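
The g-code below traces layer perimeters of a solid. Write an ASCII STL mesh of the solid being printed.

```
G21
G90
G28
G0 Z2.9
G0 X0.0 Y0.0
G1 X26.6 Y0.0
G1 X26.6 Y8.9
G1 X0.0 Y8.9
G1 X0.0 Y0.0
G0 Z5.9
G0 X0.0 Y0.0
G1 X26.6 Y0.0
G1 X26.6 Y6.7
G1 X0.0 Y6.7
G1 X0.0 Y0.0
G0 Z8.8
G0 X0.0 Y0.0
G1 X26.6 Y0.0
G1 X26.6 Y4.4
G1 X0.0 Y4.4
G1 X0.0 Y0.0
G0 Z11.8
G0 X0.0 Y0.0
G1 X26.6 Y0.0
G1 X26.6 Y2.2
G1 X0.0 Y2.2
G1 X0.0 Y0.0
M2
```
solid part
  facet normal 0.0000 0.0000 -1.0000
    outer loop
      vertex 26.6 11.1 0.0
      vertex 26.6 0.0 0.0
      vertex 0.0 0.0 0.0
    endloop
  endfacet
  facet normal 0.0000 0.0000 -1.0000
    outer loop
      vertex 0.0 11.1 0.0
      vertex 26.6 11.1 0.0
      vertex 0.0 0.0 0.0
    endloop
  endfacet
  facet normal 0.0000 -1.0000 0.0000
    outer loop
      vertex 0.0 0.0 0.0
      vertex 26.6 0.0 0.0
      vertex 26.6 0.0 14.7
    endloop
  endfacet
  facet normal 0.0000 -1.0000 0.0000
    outer loop
      vertex 0.0 0.0 0.0
      vertex 26.6 0.0 14.7
      vertex 0.0 0.0 14.7
    endloop
  endfacet
  facet normal 0.0000 0.7980 0.6026
    outer loop
      vertex 0.0 0.0 14.7
      vertex 26.6 0.0 14.7
      vertex 26.6 11.1 0.0
    endloop
  endfacet
  facet normal 0.0000 0.7980 0.6026
    outer loop
      vertex 0.0 0.0 14.7
      vertex 26.6 11.1 0.0
      vertex 0.0 11.1 0.0
    endloop
  endfacet
  facet normal -1.0000 0.0000 0.0000
    outer loop
      vertex 0.0 0.0 14.7
      vertex 0.0 11.1 0.0
      vertex 0.0 0.0 0.0
    endloop
  endfacet
  facet normal 1.0000 0.0000 0.0000
    outer loop
      vertex 26.6 0.0 0.0
      vertex 26.6 11.1 0.0
      vertex 26.6 0.0 14.7
    endloop
  endfacet
endsolid part

The G0 Z moves step by Δz≈2.9 mm. The G1 loops shrink linearly with z, so the solid tapers from its base footprint up to z≈14.7. Closing with a flat bottom cap and the tapered top and triangulating gives 8 facets — a wedge (ramp): 26.6 × 11.1 mm base, rising to 14.7 mm along the y=0 edge and sloping linearly to z=0 at y=11.1.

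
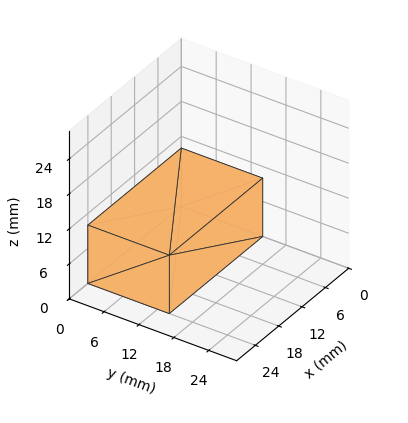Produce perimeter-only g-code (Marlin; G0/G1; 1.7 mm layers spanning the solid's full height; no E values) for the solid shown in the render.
Reading the render: the shape is a rectangular box, roughly 24 × 14 mm footprint and 10 mm tall (dimensions read to the nearest mm from the axis ticks). For the g-code, the solid's height is divided into equal slices at the stated Δz and each level perimeter traced with G1 moves after a G0 lift.

; perimeter-only toolpath
G21 ; units = mm
G90 ; absolute positioning
G28 ; home
; layer 1
G0 Z1.7
G0 X0.0 Y0.0
G1 X24.0 Y0.0
G1 X24.0 Y14.0
G1 X0.0 Y14.0
G1 X0.0 Y0.0
; layer 2
G0 Z3.3
G0 X0.0 Y0.0
G1 X24.0 Y0.0
G1 X24.0 Y14.0
G1 X0.0 Y14.0
G1 X0.0 Y0.0
; layer 3
G0 Z5.0
G0 X0.0 Y0.0
G1 X24.0 Y0.0
G1 X24.0 Y14.0
G1 X0.0 Y14.0
G1 X0.0 Y0.0
; layer 4
G0 Z6.7
G0 X0.0 Y0.0
G1 X24.0 Y0.0
G1 X24.0 Y14.0
G1 X0.0 Y14.0
G1 X0.0 Y0.0
; layer 5
G0 Z8.3
G0 X0.0 Y0.0
G1 X24.0 Y0.0
G1 X24.0 Y14.0
G1 X0.0 Y14.0
G1 X0.0 Y0.0
; layer 6
G0 Z10.0
G0 X0.0 Y0.0
G1 X24.0 Y0.0
G1 X24.0 Y14.0
G1 X0.0 Y14.0
G1 X0.0 Y0.0
M2 ; end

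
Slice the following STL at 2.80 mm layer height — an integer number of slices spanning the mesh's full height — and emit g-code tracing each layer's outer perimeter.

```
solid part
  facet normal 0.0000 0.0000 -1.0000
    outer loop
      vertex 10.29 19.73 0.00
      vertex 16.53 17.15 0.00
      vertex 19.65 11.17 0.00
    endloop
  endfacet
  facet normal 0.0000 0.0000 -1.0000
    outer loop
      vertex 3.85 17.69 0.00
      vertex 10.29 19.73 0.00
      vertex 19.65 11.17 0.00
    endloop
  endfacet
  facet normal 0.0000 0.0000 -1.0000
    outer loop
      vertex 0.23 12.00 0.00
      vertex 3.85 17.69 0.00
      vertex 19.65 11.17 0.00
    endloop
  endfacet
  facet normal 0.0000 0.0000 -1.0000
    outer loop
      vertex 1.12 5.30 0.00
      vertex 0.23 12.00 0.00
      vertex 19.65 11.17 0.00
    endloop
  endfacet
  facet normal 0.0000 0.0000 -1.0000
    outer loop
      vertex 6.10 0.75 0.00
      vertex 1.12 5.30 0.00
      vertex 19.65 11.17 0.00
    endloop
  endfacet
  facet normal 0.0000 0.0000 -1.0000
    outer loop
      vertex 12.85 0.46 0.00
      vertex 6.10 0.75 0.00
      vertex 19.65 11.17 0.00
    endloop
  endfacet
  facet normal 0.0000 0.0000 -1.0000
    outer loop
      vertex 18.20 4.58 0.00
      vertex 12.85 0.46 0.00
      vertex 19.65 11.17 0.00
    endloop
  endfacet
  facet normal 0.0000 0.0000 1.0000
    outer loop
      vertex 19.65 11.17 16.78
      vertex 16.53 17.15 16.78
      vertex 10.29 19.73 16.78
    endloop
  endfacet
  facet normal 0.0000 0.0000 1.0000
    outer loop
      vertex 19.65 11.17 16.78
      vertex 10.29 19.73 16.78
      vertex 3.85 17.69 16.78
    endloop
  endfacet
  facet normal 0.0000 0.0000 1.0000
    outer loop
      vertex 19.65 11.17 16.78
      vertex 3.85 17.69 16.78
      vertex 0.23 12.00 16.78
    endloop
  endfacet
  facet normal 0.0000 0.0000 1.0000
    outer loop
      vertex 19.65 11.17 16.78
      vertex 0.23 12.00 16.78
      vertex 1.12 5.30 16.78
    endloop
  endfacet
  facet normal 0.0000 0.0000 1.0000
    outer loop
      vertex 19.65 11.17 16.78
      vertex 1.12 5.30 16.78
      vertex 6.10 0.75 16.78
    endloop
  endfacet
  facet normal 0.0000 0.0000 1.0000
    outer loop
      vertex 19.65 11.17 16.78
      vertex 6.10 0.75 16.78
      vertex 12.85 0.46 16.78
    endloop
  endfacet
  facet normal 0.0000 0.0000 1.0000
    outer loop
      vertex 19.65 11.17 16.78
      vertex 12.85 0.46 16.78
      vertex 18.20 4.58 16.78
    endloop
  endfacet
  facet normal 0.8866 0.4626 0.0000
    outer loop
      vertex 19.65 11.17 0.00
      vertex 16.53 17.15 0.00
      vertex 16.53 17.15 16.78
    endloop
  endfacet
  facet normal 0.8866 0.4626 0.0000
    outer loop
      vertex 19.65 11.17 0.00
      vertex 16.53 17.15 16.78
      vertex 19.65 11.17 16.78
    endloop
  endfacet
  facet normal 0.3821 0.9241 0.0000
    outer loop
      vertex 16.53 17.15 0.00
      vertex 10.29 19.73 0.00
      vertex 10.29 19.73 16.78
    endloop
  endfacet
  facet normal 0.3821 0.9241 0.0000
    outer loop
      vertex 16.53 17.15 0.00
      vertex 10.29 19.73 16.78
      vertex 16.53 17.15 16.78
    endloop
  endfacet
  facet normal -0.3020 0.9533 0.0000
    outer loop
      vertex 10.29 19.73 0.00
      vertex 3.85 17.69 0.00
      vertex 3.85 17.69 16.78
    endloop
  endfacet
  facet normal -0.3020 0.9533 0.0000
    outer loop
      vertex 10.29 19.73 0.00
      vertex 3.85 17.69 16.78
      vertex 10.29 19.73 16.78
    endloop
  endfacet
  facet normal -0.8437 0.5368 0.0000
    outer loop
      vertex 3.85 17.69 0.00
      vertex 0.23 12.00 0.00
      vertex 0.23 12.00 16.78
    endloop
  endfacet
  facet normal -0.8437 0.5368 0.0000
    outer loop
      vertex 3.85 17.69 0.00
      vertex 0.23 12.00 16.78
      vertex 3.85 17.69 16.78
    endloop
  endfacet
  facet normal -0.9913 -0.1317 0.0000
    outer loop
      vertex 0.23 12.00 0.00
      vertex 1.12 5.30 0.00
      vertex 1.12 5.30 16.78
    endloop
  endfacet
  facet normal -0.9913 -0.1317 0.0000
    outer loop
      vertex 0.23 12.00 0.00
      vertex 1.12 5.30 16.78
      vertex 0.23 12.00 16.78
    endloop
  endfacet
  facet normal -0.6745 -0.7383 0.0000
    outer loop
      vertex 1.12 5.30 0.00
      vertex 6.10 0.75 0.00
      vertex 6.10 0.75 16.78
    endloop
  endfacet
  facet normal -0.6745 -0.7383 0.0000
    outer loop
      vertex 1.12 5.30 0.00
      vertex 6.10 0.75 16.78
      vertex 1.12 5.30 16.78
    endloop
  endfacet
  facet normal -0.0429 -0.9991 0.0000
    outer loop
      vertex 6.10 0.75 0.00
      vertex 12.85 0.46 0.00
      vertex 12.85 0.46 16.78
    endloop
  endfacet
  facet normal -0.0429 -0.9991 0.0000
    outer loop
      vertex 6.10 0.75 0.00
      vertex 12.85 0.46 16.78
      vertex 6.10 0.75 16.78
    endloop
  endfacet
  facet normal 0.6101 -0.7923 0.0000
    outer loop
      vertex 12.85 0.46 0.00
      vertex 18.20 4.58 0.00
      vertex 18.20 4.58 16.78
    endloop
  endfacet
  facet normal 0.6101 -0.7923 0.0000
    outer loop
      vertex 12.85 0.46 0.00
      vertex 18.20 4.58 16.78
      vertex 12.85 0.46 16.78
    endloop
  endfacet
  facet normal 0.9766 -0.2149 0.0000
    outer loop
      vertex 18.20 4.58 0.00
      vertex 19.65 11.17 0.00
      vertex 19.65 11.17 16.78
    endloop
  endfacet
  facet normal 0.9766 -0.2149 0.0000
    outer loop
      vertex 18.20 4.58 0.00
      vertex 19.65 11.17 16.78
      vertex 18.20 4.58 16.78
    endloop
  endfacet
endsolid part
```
; perimeter-only toolpath
G21 ; units = mm
G90 ; absolute positioning
G28 ; home
; layer 1
G0 Z2.80
G0 X19.65 Y11.17
G1 X16.53 Y17.15
G1 X10.29 Y19.73
G1 X3.85 Y17.69
G1 X0.23 Y12.00
G1 X1.12 Y5.30
G1 X6.10 Y0.75
G1 X12.85 Y0.46
G1 X18.20 Y4.58
G1 X19.65 Y11.17
; layer 2
G0 Z5.59
G0 X19.65 Y11.17
G1 X16.53 Y17.15
G1 X10.29 Y19.73
G1 X3.85 Y17.69
G1 X0.23 Y12.00
G1 X1.12 Y5.30
G1 X6.10 Y0.75
G1 X12.85 Y0.46
G1 X18.20 Y4.58
G1 X19.65 Y11.17
; layer 3
G0 Z8.39
G0 X19.65 Y11.17
G1 X16.53 Y17.15
G1 X10.29 Y19.73
G1 X3.85 Y17.69
G1 X0.23 Y12.00
G1 X1.12 Y5.30
G1 X6.10 Y0.75
G1 X12.85 Y0.46
G1 X18.20 Y4.58
G1 X19.65 Y11.17
; layer 4
G0 Z11.19
G0 X19.65 Y11.17
G1 X16.53 Y17.15
G1 X10.29 Y19.73
G1 X3.85 Y17.69
G1 X0.23 Y12.00
G1 X1.12 Y5.30
G1 X6.10 Y0.75
G1 X12.85 Y0.46
G1 X18.20 Y4.58
G1 X19.65 Y11.17
; layer 5
G0 Z13.98
G0 X19.65 Y11.17
G1 X16.53 Y17.15
G1 X10.29 Y19.73
G1 X3.85 Y17.69
G1 X0.23 Y12.00
G1 X1.12 Y5.30
G1 X6.10 Y0.75
G1 X12.85 Y0.46
G1 X18.20 Y4.58
G1 X19.65 Y11.17
; layer 6
G0 Z16.78
G0 X19.65 Y11.17
G1 X16.53 Y17.15
G1 X10.29 Y19.73
G1 X3.85 Y17.69
G1 X0.23 Y12.00
G1 X1.12 Y5.30
G1 X6.10 Y0.75
G1 X12.85 Y0.46
G1 X18.20 Y4.58
G1 X19.65 Y11.17
M2 ; end

The solid is a regular 9-sided prism (a cylinder approximated with 9 flat sides), circumscribed radius ≈ 9.87 mm, height ≈ 16.8 mm. Slicing at Δz = 2.80 mm — 6 equal slices spanning the solid's height, so layer i sits at z = i·h/6 — gives 6 non-empty perimeters. Each is a 9-segment closed polygon; G0 lifts to the layer z and rapids to the start vertex, then G1 traces the edges.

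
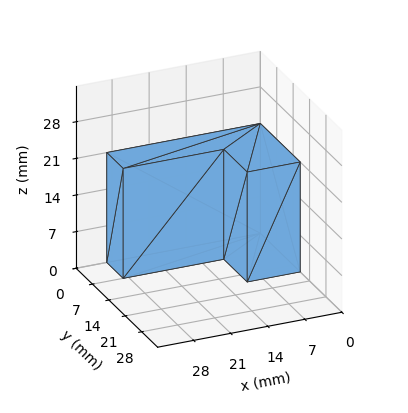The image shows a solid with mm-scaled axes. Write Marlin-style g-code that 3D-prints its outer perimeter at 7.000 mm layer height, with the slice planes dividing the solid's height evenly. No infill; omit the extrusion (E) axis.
Reading the render: the shape is an L-shaped prism: outer 29 × 17 mm, arm thicknesses ≈ 7 mm (horizontal) and 10 mm (vertical), extruded 21 mm in z (dimensions read to the nearest mm from the axis ticks). For the g-code, the solid's height is divided into equal slices at the stated Δz and each level perimeter traced with G1 moves after a G0 lift.

; perimeter-only toolpath
G21 ; units = mm
G90 ; absolute positioning
G28 ; home
; layer 1
G0 Z7.000
G0 X0.000 Y0.000
G1 X29.000 Y0.000
G1 X29.000 Y7.000
G1 X10.000 Y7.000
G1 X10.000 Y17.000
G1 X0.000 Y17.000
G1 X0.000 Y0.000
; layer 2
G0 Z14.000
G0 X0.000 Y0.000
G1 X29.000 Y0.000
G1 X29.000 Y7.000
G1 X10.000 Y7.000
G1 X10.000 Y17.000
G1 X0.000 Y17.000
G1 X0.000 Y0.000
; layer 3
G0 Z21.000
G0 X0.000 Y0.000
G1 X29.000 Y0.000
G1 X29.000 Y7.000
G1 X10.000 Y7.000
G1 X10.000 Y17.000
G1 X0.000 Y17.000
G1 X0.000 Y0.000
M2 ; end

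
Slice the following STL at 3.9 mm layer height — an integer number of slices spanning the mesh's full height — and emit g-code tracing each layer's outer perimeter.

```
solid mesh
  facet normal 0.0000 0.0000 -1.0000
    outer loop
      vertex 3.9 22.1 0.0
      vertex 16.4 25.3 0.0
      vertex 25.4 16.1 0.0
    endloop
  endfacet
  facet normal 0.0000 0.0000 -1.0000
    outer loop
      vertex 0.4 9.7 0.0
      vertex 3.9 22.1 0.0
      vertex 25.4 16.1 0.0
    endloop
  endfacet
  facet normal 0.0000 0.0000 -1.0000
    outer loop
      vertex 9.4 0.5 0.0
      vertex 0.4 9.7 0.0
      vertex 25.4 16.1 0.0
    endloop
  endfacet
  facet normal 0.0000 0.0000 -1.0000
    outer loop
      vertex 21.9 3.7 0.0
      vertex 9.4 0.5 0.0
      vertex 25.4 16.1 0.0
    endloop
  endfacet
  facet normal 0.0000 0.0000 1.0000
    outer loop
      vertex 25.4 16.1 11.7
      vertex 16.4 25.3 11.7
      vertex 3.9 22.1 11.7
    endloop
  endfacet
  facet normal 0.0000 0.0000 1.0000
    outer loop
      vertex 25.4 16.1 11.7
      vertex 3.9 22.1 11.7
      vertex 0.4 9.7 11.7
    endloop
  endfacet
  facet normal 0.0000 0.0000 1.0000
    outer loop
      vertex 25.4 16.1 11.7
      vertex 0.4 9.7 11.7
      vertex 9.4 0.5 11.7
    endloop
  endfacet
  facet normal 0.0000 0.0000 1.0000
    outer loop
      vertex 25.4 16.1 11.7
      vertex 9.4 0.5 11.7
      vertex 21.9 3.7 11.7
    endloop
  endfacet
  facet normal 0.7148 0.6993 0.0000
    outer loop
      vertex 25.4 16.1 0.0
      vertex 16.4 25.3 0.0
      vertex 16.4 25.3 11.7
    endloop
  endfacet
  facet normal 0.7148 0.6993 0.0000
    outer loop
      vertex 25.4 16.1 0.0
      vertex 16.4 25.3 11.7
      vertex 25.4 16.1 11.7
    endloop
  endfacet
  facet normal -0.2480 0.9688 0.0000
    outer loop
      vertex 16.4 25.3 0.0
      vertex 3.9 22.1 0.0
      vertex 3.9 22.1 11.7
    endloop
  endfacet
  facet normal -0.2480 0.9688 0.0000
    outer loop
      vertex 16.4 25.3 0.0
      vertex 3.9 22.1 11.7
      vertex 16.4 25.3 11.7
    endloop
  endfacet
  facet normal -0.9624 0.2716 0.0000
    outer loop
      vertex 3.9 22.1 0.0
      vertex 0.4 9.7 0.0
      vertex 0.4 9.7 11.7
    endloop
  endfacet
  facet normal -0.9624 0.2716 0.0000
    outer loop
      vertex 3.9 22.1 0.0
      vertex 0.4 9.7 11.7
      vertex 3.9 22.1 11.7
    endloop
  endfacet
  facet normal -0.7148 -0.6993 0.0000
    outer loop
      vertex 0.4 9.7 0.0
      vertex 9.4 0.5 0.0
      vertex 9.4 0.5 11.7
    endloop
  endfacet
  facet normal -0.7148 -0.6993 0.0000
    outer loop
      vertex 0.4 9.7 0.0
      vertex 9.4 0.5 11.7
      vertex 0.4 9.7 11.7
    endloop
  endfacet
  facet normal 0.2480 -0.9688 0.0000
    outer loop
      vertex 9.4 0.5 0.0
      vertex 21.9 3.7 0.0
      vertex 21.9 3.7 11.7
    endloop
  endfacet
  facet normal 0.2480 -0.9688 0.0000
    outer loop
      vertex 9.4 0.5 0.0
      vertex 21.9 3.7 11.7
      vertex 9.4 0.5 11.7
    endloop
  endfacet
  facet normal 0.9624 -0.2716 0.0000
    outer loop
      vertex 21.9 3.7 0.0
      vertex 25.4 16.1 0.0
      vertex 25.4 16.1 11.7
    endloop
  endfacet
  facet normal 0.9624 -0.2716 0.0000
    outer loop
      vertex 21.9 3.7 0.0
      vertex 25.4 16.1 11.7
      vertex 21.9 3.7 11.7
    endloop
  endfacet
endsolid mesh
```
; perimeter-only toolpath
G21 ; units = mm
G90 ; absolute positioning
G28 ; home
; layer 1
G0 Z3.9
G0 X25.4 Y16.1
G1 X16.4 Y25.3
G1 X3.9 Y22.1
G1 X0.4 Y9.7
G1 X9.4 Y0.5
G1 X21.9 Y3.7
G1 X25.4 Y16.1
; layer 2
G0 Z7.8
G0 X25.4 Y16.1
G1 X16.4 Y25.3
G1 X3.9 Y22.1
G1 X0.4 Y9.7
G1 X9.4 Y0.5
G1 X21.9 Y3.7
G1 X25.4 Y16.1
; layer 3
G0 Z11.7
G0 X25.4 Y16.1
G1 X16.4 Y25.3
G1 X3.9 Y22.1
G1 X0.4 Y9.7
G1 X9.4 Y0.5
G1 X21.9 Y3.7
G1 X25.4 Y16.1
M2 ; end

The solid is a regular 6-sided prism (a cylinder approximated with 6 flat sides), circumscribed radius ≈ 12.9 mm, height ≈ 11.7 mm. Slicing at Δz = 3.9 mm — 3 equal slices spanning the solid's height, so layer i sits at z = i·h/3 — gives 3 non-empty perimeters. Each is a 6-segment closed polygon; G0 lifts to the layer z and rapids to the start vertex, then G1 traces the edges.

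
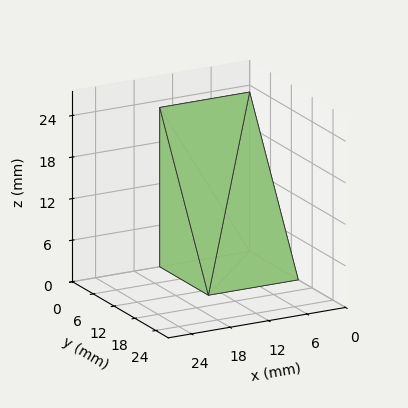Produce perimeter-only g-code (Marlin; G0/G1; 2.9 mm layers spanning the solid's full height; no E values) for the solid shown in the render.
Reading the render: the shape is a wedge (ramp): 14 × 14 mm base, rising to 23 mm along the y=0 edge and sloping linearly to z=0 at y=14 (dimensions read to the nearest mm from the axis ticks). For the g-code, the solid's height is divided into equal slices at the stated Δz and each level perimeter traced with G1 moves after a G0 lift.

; perimeter-only toolpath
G21 ; units = mm
G90 ; absolute positioning
G28 ; home
; layer 1
G0 Z2.9
G0 X0.0 Y0.0
G1 X14.0 Y0.0
G1 X14.0 Y12.2
G1 X0.0 Y12.2
G1 X0.0 Y0.0
; layer 2
G0 Z5.8
G0 X0.0 Y0.0
G1 X14.0 Y0.0
G1 X14.0 Y10.5
G1 X0.0 Y10.5
G1 X0.0 Y0.0
; layer 3
G0 Z8.6
G0 X0.0 Y0.0
G1 X14.0 Y0.0
G1 X14.0 Y8.8
G1 X0.0 Y8.8
G1 X0.0 Y0.0
; layer 4
G0 Z11.5
G0 X0.0 Y0.0
G1 X14.0 Y0.0
G1 X14.0 Y7.0
G1 X0.0 Y7.0
G1 X0.0 Y0.0
; layer 5
G0 Z14.4
G0 X0.0 Y0.0
G1 X14.0 Y0.0
G1 X14.0 Y5.2
G1 X0.0 Y5.2
G1 X0.0 Y0.0
; layer 6
G0 Z17.2
G0 X0.0 Y0.0
G1 X14.0 Y0.0
G1 X14.0 Y3.5
G1 X0.0 Y3.5
G1 X0.0 Y0.0
; layer 7
G0 Z20.1
G0 X0.0 Y0.0
G1 X14.0 Y0.0
G1 X14.0 Y1.8
G1 X0.0 Y1.8
G1 X0.0 Y0.0
M2 ; end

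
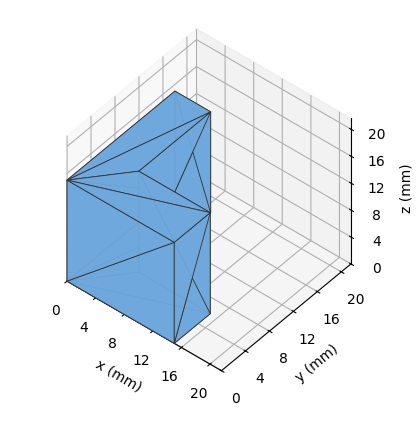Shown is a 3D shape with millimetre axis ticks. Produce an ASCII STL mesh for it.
Reading the render: the shape is an L-shaped prism: outer 15 × 18 mm, arm thicknesses ≈ 6 mm (horizontal) and 5 mm (vertical), extruded 15 mm in z (dimensions read to the nearest mm from the axis ticks). For the STL, each face is triangulated and given an outward normal.

solid part
  facet normal 0.0000 0.0000 -1.0000
    outer loop
      vertex 15.00 6.00 0.00
      vertex 15.00 0.00 0.00
      vertex 0.00 0.00 0.00
    endloop
  endfacet
  facet normal 0.0000 0.0000 -1.0000
    outer loop
      vertex 5.00 6.00 0.00
      vertex 15.00 6.00 0.00
      vertex 0.00 0.00 0.00
    endloop
  endfacet
  facet normal 0.0000 0.0000 -1.0000
    outer loop
      vertex 5.00 18.00 0.00
      vertex 5.00 6.00 0.00
      vertex 0.00 0.00 0.00
    endloop
  endfacet
  facet normal 0.0000 0.0000 -1.0000
    outer loop
      vertex 0.00 18.00 0.00
      vertex 5.00 18.00 0.00
      vertex 0.00 0.00 0.00
    endloop
  endfacet
  facet normal 0.0000 0.0000 1.0000
    outer loop
      vertex 0.00 0.00 15.00
      vertex 15.00 0.00 15.00
      vertex 15.00 6.00 15.00
    endloop
  endfacet
  facet normal 0.0000 0.0000 1.0000
    outer loop
      vertex 0.00 0.00 15.00
      vertex 15.00 6.00 15.00
      vertex 5.00 6.00 15.00
    endloop
  endfacet
  facet normal 0.0000 0.0000 1.0000
    outer loop
      vertex 0.00 0.00 15.00
      vertex 5.00 6.00 15.00
      vertex 5.00 18.00 15.00
    endloop
  endfacet
  facet normal 0.0000 0.0000 1.0000
    outer loop
      vertex 0.00 0.00 15.00
      vertex 5.00 18.00 15.00
      vertex 0.00 18.00 15.00
    endloop
  endfacet
  facet normal 0.0000 -1.0000 0.0000
    outer loop
      vertex 0.00 0.00 0.00
      vertex 15.00 0.00 0.00
      vertex 15.00 0.00 15.00
    endloop
  endfacet
  facet normal 0.0000 -1.0000 0.0000
    outer loop
      vertex 0.00 0.00 0.00
      vertex 15.00 0.00 15.00
      vertex 0.00 0.00 15.00
    endloop
  endfacet
  facet normal 1.0000 0.0000 0.0000
    outer loop
      vertex 15.00 0.00 0.00
      vertex 15.00 6.00 0.00
      vertex 15.00 6.00 15.00
    endloop
  endfacet
  facet normal 1.0000 0.0000 0.0000
    outer loop
      vertex 15.00 0.00 0.00
      vertex 15.00 6.00 15.00
      vertex 15.00 0.00 15.00
    endloop
  endfacet
  facet normal 0.0000 1.0000 0.0000
    outer loop
      vertex 15.00 6.00 0.00
      vertex 5.00 6.00 0.00
      vertex 5.00 6.00 15.00
    endloop
  endfacet
  facet normal 0.0000 1.0000 0.0000
    outer loop
      vertex 15.00 6.00 0.00
      vertex 5.00 6.00 15.00
      vertex 15.00 6.00 15.00
    endloop
  endfacet
  facet normal 1.0000 0.0000 0.0000
    outer loop
      vertex 5.00 6.00 0.00
      vertex 5.00 18.00 0.00
      vertex 5.00 18.00 15.00
    endloop
  endfacet
  facet normal 1.0000 0.0000 0.0000
    outer loop
      vertex 5.00 6.00 0.00
      vertex 5.00 18.00 15.00
      vertex 5.00 6.00 15.00
    endloop
  endfacet
  facet normal 0.0000 1.0000 0.0000
    outer loop
      vertex 5.00 18.00 0.00
      vertex 0.00 18.00 0.00
      vertex 0.00 18.00 15.00
    endloop
  endfacet
  facet normal 0.0000 1.0000 0.0000
    outer loop
      vertex 5.00 18.00 0.00
      vertex 0.00 18.00 15.00
      vertex 5.00 18.00 15.00
    endloop
  endfacet
  facet normal -1.0000 0.0000 0.0000
    outer loop
      vertex 0.00 18.00 0.00
      vertex 0.00 0.00 0.00
      vertex 0.00 0.00 15.00
    endloop
  endfacet
  facet normal -1.0000 0.0000 0.0000
    outer loop
      vertex 0.00 18.00 0.00
      vertex 0.00 0.00 15.00
      vertex 0.00 18.00 15.00
    endloop
  endfacet
endsolid part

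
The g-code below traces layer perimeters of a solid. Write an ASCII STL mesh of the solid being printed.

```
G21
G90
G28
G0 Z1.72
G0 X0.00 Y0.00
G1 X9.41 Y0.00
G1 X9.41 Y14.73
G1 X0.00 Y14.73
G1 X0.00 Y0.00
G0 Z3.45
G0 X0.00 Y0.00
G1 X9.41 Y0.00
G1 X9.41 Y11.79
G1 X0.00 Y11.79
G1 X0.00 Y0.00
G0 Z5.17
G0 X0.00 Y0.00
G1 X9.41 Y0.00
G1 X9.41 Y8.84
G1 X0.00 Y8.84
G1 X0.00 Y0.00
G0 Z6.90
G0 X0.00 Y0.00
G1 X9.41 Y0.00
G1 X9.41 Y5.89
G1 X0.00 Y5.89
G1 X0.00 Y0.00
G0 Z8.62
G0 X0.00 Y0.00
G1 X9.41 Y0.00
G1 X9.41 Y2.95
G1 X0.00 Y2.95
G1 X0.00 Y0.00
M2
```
solid part
  facet normal 0.0000 0.0000 -1.0000
    outer loop
      vertex 9.41 17.68 0.00
      vertex 9.41 0.00 0.00
      vertex 0.00 0.00 0.00
    endloop
  endfacet
  facet normal 0.0000 0.0000 -1.0000
    outer loop
      vertex 0.00 17.68 0.00
      vertex 9.41 17.68 0.00
      vertex 0.00 0.00 0.00
    endloop
  endfacet
  facet normal 0.0000 -1.0000 0.0000
    outer loop
      vertex 0.00 0.00 0.00
      vertex 9.41 0.00 0.00
      vertex 9.41 0.00 10.35
    endloop
  endfacet
  facet normal 0.0000 -1.0000 0.0000
    outer loop
      vertex 0.00 0.00 0.00
      vertex 9.41 0.00 10.35
      vertex 0.00 0.00 10.35
    endloop
  endfacet
  facet normal 0.0000 0.5052 0.8630
    outer loop
      vertex 0.00 0.00 10.35
      vertex 9.41 0.00 10.35
      vertex 9.41 17.68 0.00
    endloop
  endfacet
  facet normal 0.0000 0.5052 0.8630
    outer loop
      vertex 0.00 0.00 10.35
      vertex 9.41 17.68 0.00
      vertex 0.00 17.68 0.00
    endloop
  endfacet
  facet normal -1.0000 0.0000 0.0000
    outer loop
      vertex 0.00 0.00 10.35
      vertex 0.00 17.68 0.00
      vertex 0.00 0.00 0.00
    endloop
  endfacet
  facet normal 1.0000 0.0000 0.0000
    outer loop
      vertex 9.41 0.00 0.00
      vertex 9.41 17.68 0.00
      vertex 9.41 0.00 10.35
    endloop
  endfacet
endsolid part

The G0 Z moves step by Δz≈1.72 mm. The G1 loops shrink linearly with z, so the solid tapers from its base footprint up to z≈10.3. Closing with a flat bottom cap and the tapered top and triangulating gives 8 facets — a wedge (ramp): 9.41 × 17.7 mm base, rising to 10.3 mm along the y=0 edge and sloping linearly to z=0 at y=17.7.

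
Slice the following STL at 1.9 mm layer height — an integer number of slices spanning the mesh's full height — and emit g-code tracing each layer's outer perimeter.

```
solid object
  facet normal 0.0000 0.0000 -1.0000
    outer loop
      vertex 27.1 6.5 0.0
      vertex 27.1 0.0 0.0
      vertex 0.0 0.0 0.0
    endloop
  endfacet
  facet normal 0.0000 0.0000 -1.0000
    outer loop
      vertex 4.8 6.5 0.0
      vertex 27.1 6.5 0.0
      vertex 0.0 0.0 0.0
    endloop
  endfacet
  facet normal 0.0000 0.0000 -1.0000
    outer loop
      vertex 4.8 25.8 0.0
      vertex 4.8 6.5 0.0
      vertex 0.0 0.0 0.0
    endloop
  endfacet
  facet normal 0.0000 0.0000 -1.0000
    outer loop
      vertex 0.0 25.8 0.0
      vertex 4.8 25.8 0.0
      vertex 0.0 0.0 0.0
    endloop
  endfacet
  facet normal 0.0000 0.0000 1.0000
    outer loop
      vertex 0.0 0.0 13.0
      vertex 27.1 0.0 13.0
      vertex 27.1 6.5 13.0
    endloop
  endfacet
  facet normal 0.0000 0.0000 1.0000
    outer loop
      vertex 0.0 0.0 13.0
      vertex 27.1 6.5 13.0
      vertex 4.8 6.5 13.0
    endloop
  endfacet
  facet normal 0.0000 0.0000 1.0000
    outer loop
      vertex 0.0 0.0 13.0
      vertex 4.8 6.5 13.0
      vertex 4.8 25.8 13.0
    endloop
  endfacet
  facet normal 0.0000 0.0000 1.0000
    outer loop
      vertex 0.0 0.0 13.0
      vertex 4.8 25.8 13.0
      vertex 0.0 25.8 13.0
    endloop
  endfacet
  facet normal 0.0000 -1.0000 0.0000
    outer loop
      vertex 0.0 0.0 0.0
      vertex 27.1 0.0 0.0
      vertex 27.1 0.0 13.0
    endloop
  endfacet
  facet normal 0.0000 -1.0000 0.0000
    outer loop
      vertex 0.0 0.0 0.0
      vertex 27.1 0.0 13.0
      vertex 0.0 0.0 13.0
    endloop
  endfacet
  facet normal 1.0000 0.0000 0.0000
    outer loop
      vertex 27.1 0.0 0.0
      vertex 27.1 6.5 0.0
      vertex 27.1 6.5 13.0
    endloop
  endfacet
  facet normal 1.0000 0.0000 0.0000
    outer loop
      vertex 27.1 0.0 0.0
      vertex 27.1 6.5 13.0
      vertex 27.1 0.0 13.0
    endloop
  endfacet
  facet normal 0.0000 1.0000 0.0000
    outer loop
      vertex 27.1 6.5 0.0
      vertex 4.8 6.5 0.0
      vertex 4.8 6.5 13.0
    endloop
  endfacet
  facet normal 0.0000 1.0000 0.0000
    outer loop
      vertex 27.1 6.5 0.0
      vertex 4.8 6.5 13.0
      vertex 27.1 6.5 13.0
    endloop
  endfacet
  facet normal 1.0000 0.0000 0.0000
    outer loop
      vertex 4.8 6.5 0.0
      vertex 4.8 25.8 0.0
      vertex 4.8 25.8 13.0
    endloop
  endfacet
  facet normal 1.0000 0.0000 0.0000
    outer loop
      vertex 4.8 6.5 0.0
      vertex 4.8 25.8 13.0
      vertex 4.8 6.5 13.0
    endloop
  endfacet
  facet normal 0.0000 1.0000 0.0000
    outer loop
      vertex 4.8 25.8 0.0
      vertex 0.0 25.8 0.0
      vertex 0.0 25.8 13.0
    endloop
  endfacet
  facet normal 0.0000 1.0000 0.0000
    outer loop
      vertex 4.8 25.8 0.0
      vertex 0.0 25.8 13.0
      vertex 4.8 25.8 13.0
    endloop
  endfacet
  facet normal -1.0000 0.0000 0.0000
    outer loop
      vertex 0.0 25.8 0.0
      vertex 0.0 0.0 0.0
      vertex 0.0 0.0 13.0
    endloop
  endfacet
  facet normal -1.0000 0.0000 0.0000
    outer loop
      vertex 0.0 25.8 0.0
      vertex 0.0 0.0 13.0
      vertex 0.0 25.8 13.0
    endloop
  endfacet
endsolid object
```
; perimeter-only toolpath
G21 ; units = mm
G90 ; absolute positioning
G28 ; home
; layer 1
G0 Z1.9
G0 X0.0 Y0.0
G1 X27.1 Y0.0
G1 X27.1 Y6.5
G1 X4.8 Y6.5
G1 X4.8 Y25.8
G1 X0.0 Y25.8
G1 X0.0 Y0.0
; layer 2
G0 Z3.7
G0 X0.0 Y0.0
G1 X27.1 Y0.0
G1 X27.1 Y6.5
G1 X4.8 Y6.5
G1 X4.8 Y25.8
G1 X0.0 Y25.8
G1 X0.0 Y0.0
; layer 3
G0 Z5.6
G0 X0.0 Y0.0
G1 X27.1 Y0.0
G1 X27.1 Y6.5
G1 X4.8 Y6.5
G1 X4.8 Y25.8
G1 X0.0 Y25.8
G1 X0.0 Y0.0
; layer 4
G0 Z7.4
G0 X0.0 Y0.0
G1 X27.1 Y0.0
G1 X27.1 Y6.5
G1 X4.8 Y6.5
G1 X4.8 Y25.8
G1 X0.0 Y25.8
G1 X0.0 Y0.0
; layer 5
G0 Z9.3
G0 X0.0 Y0.0
G1 X27.1 Y0.0
G1 X27.1 Y6.5
G1 X4.8 Y6.5
G1 X4.8 Y25.8
G1 X0.0 Y25.8
G1 X0.0 Y0.0
; layer 6
G0 Z11.1
G0 X0.0 Y0.0
G1 X27.1 Y0.0
G1 X27.1 Y6.5
G1 X4.8 Y6.5
G1 X4.8 Y25.8
G1 X0.0 Y25.8
G1 X0.0 Y0.0
; layer 7
G0 Z13.0
G0 X0.0 Y0.0
G1 X27.1 Y0.0
G1 X27.1 Y6.5
G1 X4.8 Y6.5
G1 X4.8 Y25.8
G1 X0.0 Y25.8
G1 X0.0 Y0.0
M2 ; end

The solid is an L-shaped prism: outer 27.1 × 25.8 mm, arm thicknesses ≈ 6.5 mm (horizontal) and 4.8 mm (vertical), extruded 13 mm in z. Slicing at Δz = 1.9 mm — 7 equal slices spanning the solid's height, so layer i sits at z = i·h/7 — gives 7 non-empty perimeters. Each is a 6-segment closed polygon; G0 lifts to the layer z and rapids to the start vertex, then G1 traces the edges.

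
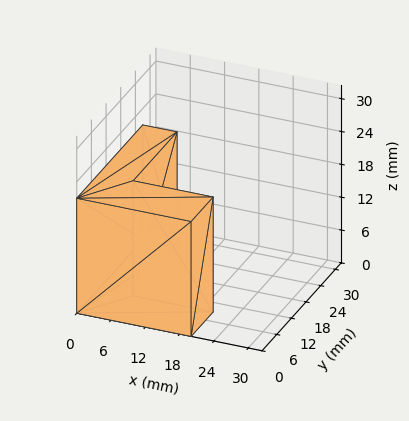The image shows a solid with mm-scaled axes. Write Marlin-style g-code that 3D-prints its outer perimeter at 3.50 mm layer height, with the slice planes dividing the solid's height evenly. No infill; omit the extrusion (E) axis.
Reading the render: the shape is an L-shaped prism: outer 20 × 27 mm, arm thicknesses ≈ 9 mm (horizontal) and 6 mm (vertical), extruded 21 mm in z (dimensions read to the nearest mm from the axis ticks). For the g-code, the solid's height is divided into equal slices at the stated Δz and each level perimeter traced with G1 moves after a G0 lift.

; perimeter-only toolpath
G21 ; units = mm
G90 ; absolute positioning
G28 ; home
; layer 1
G0 Z3.50
G0 X0.00 Y0.00
G1 X20.00 Y0.00
G1 X20.00 Y9.00
G1 X6.00 Y9.00
G1 X6.00 Y27.00
G1 X0.00 Y27.00
G1 X0.00 Y0.00
; layer 2
G0 Z7.00
G0 X0.00 Y0.00
G1 X20.00 Y0.00
G1 X20.00 Y9.00
G1 X6.00 Y9.00
G1 X6.00 Y27.00
G1 X0.00 Y27.00
G1 X0.00 Y0.00
; layer 3
G0 Z10.50
G0 X0.00 Y0.00
G1 X20.00 Y0.00
G1 X20.00 Y9.00
G1 X6.00 Y9.00
G1 X6.00 Y27.00
G1 X0.00 Y27.00
G1 X0.00 Y0.00
; layer 4
G0 Z14.00
G0 X0.00 Y0.00
G1 X20.00 Y0.00
G1 X20.00 Y9.00
G1 X6.00 Y9.00
G1 X6.00 Y27.00
G1 X0.00 Y27.00
G1 X0.00 Y0.00
; layer 5
G0 Z17.50
G0 X0.00 Y0.00
G1 X20.00 Y0.00
G1 X20.00 Y9.00
G1 X6.00 Y9.00
G1 X6.00 Y27.00
G1 X0.00 Y27.00
G1 X0.00 Y0.00
; layer 6
G0 Z21.00
G0 X0.00 Y0.00
G1 X20.00 Y0.00
G1 X20.00 Y9.00
G1 X6.00 Y9.00
G1 X6.00 Y27.00
G1 X0.00 Y27.00
G1 X0.00 Y0.00
M2 ; end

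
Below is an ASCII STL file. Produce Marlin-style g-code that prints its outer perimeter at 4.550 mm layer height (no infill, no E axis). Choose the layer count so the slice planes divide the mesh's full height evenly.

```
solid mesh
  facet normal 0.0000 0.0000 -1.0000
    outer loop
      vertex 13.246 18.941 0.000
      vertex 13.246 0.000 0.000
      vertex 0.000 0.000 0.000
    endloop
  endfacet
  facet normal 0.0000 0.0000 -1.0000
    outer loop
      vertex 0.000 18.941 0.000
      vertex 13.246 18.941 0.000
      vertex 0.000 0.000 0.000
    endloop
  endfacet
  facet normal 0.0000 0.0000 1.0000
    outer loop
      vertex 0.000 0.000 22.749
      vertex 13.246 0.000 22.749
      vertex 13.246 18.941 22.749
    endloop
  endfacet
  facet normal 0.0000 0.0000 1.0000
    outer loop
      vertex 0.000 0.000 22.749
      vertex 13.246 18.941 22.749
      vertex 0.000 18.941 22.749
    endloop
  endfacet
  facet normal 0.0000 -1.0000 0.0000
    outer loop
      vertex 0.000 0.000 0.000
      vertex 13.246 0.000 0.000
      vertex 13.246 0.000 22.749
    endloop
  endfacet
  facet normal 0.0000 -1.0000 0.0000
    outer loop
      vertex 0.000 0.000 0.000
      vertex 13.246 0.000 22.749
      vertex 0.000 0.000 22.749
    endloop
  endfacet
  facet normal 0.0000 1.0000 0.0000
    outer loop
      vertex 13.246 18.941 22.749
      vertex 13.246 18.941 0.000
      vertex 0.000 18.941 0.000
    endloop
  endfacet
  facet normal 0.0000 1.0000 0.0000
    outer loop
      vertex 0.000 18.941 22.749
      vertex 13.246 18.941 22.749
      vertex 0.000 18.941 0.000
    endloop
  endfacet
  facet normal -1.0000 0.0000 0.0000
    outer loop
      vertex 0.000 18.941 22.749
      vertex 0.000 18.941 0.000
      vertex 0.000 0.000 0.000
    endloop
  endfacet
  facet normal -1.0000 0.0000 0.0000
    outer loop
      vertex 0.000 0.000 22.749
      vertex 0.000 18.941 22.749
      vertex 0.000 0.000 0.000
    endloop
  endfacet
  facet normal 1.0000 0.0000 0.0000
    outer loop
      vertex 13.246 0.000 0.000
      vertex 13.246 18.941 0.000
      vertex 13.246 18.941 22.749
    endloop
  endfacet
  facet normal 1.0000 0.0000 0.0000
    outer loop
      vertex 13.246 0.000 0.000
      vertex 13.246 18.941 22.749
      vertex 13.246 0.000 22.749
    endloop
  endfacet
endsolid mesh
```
; perimeter-only toolpath
G21 ; units = mm
G90 ; absolute positioning
G28 ; home
; layer 1
G0 Z4.550
G0 X0.000 Y0.000
G1 X13.246 Y0.000
G1 X13.246 Y18.941
G1 X0.000 Y18.941
G1 X0.000 Y0.000
; layer 2
G0 Z9.100
G0 X0.000 Y0.000
G1 X13.246 Y0.000
G1 X13.246 Y18.941
G1 X0.000 Y18.941
G1 X0.000 Y0.000
; layer 3
G0 Z13.649
G0 X0.000 Y0.000
G1 X13.246 Y0.000
G1 X13.246 Y18.941
G1 X0.000 Y18.941
G1 X0.000 Y0.000
; layer 4
G0 Z18.199
G0 X0.000 Y0.000
G1 X13.246 Y0.000
G1 X13.246 Y18.941
G1 X0.000 Y18.941
G1 X0.000 Y0.000
; layer 5
G0 Z22.749
G0 X0.000 Y0.000
G1 X13.246 Y0.000
G1 X13.246 Y18.941
G1 X0.000 Y18.941
G1 X0.000 Y0.000
M2 ; end

The solid is a rectangular box, roughly 13.2 × 18.9 mm footprint and 22.7 mm tall. Slicing at Δz = 4.550 mm — 5 equal slices spanning the solid's height, so layer i sits at z = i·h/5 — gives 5 non-empty perimeters. Each is a 4-segment closed polygon; G0 lifts to the layer z and rapids to the start vertex, then G1 traces the edges.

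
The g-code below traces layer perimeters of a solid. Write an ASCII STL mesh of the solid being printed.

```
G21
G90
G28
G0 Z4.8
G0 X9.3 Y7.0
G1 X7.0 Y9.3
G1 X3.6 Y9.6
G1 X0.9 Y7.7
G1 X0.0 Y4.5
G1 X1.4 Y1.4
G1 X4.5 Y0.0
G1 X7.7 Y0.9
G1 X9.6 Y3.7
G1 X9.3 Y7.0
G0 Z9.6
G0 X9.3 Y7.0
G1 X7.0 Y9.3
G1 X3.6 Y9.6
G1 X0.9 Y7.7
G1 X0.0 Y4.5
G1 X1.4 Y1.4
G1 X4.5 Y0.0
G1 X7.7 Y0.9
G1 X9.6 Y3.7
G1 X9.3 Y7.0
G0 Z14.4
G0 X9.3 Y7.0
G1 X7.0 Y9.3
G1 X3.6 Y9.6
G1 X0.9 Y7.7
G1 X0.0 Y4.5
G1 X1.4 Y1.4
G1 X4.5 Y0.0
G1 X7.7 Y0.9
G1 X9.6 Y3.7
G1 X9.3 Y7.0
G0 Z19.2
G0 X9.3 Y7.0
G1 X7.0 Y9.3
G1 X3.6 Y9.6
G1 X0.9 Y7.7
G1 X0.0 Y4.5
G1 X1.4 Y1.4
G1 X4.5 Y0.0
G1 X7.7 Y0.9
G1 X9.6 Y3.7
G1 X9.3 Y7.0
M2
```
solid part
  facet normal 0.0000 0.0000 -1.0000
    outer loop
      vertex 3.6 9.6 0.0
      vertex 7.0 9.3 0.0
      vertex 9.3 7.0 0.0
    endloop
  endfacet
  facet normal 0.0000 0.0000 -1.0000
    outer loop
      vertex 0.9 7.7 0.0
      vertex 3.6 9.6 0.0
      vertex 9.3 7.0 0.0
    endloop
  endfacet
  facet normal 0.0000 0.0000 -1.0000
    outer loop
      vertex 0.0 4.5 0.0
      vertex 0.9 7.7 0.0
      vertex 9.3 7.0 0.0
    endloop
  endfacet
  facet normal 0.0000 0.0000 -1.0000
    outer loop
      vertex 1.4 1.4 0.0
      vertex 0.0 4.5 0.0
      vertex 9.3 7.0 0.0
    endloop
  endfacet
  facet normal 0.0000 0.0000 -1.0000
    outer loop
      vertex 4.5 0.0 0.0
      vertex 1.4 1.4 0.0
      vertex 9.3 7.0 0.0
    endloop
  endfacet
  facet normal 0.0000 0.0000 -1.0000
    outer loop
      vertex 7.7 0.9 0.0
      vertex 4.5 0.0 0.0
      vertex 9.3 7.0 0.0
    endloop
  endfacet
  facet normal 0.0000 0.0000 -1.0000
    outer loop
      vertex 9.6 3.7 0.0
      vertex 7.7 0.9 0.0
      vertex 9.3 7.0 0.0
    endloop
  endfacet
  facet normal 0.0000 0.0000 1.0000
    outer loop
      vertex 9.3 7.0 19.2
      vertex 7.0 9.3 19.2
      vertex 3.6 9.6 19.2
    endloop
  endfacet
  facet normal 0.0000 0.0000 1.0000
    outer loop
      vertex 9.3 7.0 19.2
      vertex 3.6 9.6 19.2
      vertex 0.9 7.7 19.2
    endloop
  endfacet
  facet normal 0.0000 0.0000 1.0000
    outer loop
      vertex 9.3 7.0 19.2
      vertex 0.9 7.7 19.2
      vertex 0.0 4.5 19.2
    endloop
  endfacet
  facet normal 0.0000 0.0000 1.0000
    outer loop
      vertex 9.3 7.0 19.2
      vertex 0.0 4.5 19.2
      vertex 1.4 1.4 19.2
    endloop
  endfacet
  facet normal 0.0000 0.0000 1.0000
    outer loop
      vertex 9.3 7.0 19.2
      vertex 1.4 1.4 19.2
      vertex 4.5 0.0 19.2
    endloop
  endfacet
  facet normal 0.0000 0.0000 1.0000
    outer loop
      vertex 9.3 7.0 19.2
      vertex 4.5 0.0 19.2
      vertex 7.7 0.9 19.2
    endloop
  endfacet
  facet normal 0.0000 0.0000 1.0000
    outer loop
      vertex 9.3 7.0 19.2
      vertex 7.7 0.9 19.2
      vertex 9.6 3.7 19.2
    endloop
  endfacet
  facet normal 0.7071 0.7071 0.0000
    outer loop
      vertex 9.3 7.0 0.0
      vertex 7.0 9.3 0.0
      vertex 7.0 9.3 19.2
    endloop
  endfacet
  facet normal 0.7071 0.7071 0.0000
    outer loop
      vertex 9.3 7.0 0.0
      vertex 7.0 9.3 19.2
      vertex 9.3 7.0 19.2
    endloop
  endfacet
  facet normal 0.0879 0.9961 0.0000
    outer loop
      vertex 7.0 9.3 0.0
      vertex 3.6 9.6 0.0
      vertex 3.6 9.6 19.2
    endloop
  endfacet
  facet normal 0.0879 0.9961 0.0000
    outer loop
      vertex 7.0 9.3 0.0
      vertex 3.6 9.6 19.2
      vertex 7.0 9.3 19.2
    endloop
  endfacet
  facet normal -0.5755 0.8178 0.0000
    outer loop
      vertex 3.6 9.6 0.0
      vertex 0.9 7.7 0.0
      vertex 0.9 7.7 19.2
    endloop
  endfacet
  facet normal -0.5755 0.8178 0.0000
    outer loop
      vertex 3.6 9.6 0.0
      vertex 0.9 7.7 19.2
      vertex 3.6 9.6 19.2
    endloop
  endfacet
  facet normal -0.9627 0.2707 0.0000
    outer loop
      vertex 0.9 7.7 0.0
      vertex 0.0 4.5 0.0
      vertex 0.0 4.5 19.2
    endloop
  endfacet
  facet normal -0.9627 0.2707 0.0000
    outer loop
      vertex 0.9 7.7 0.0
      vertex 0.0 4.5 19.2
      vertex 0.9 7.7 19.2
    endloop
  endfacet
  facet normal -0.9114 -0.4116 0.0000
    outer loop
      vertex 0.0 4.5 0.0
      vertex 1.4 1.4 0.0
      vertex 1.4 1.4 19.2
    endloop
  endfacet
  facet normal -0.9114 -0.4116 0.0000
    outer loop
      vertex 0.0 4.5 0.0
      vertex 1.4 1.4 19.2
      vertex 0.0 4.5 19.2
    endloop
  endfacet
  facet normal -0.4116 -0.9114 0.0000
    outer loop
      vertex 1.4 1.4 0.0
      vertex 4.5 0.0 0.0
      vertex 4.5 0.0 19.2
    endloop
  endfacet
  facet normal -0.4116 -0.9114 0.0000
    outer loop
      vertex 1.4 1.4 0.0
      vertex 4.5 0.0 19.2
      vertex 1.4 1.4 19.2
    endloop
  endfacet
  facet normal 0.2707 -0.9627 0.0000
    outer loop
      vertex 4.5 0.0 0.0
      vertex 7.7 0.9 0.0
      vertex 7.7 0.9 19.2
    endloop
  endfacet
  facet normal 0.2707 -0.9627 0.0000
    outer loop
      vertex 4.5 0.0 0.0
      vertex 7.7 0.9 19.2
      vertex 4.5 0.0 19.2
    endloop
  endfacet
  facet normal 0.8275 -0.5615 0.0000
    outer loop
      vertex 7.7 0.9 0.0
      vertex 9.6 3.7 0.0
      vertex 9.6 3.7 19.2
    endloop
  endfacet
  facet normal 0.8275 -0.5615 0.0000
    outer loop
      vertex 7.7 0.9 0.0
      vertex 9.6 3.7 19.2
      vertex 7.7 0.9 19.2
    endloop
  endfacet
  facet normal 0.9959 0.0905 0.0000
    outer loop
      vertex 9.6 3.7 0.0
      vertex 9.3 7.0 0.0
      vertex 9.3 7.0 19.2
    endloop
  endfacet
  facet normal 0.9959 0.0905 0.0000
    outer loop
      vertex 9.6 3.7 0.0
      vertex 9.3 7.0 19.2
      vertex 9.6 3.7 19.2
    endloop
  endfacet
endsolid part

The G0 Z moves step by Δz≈4.8 mm. Every layer's G1 loop is the same polygon, so the solid is a straight extrusion of it from z=0 to z≈19.2. Closing with flat bottom and top caps and triangulating gives 32 facets — a regular 9-sided prism (a cylinder approximated with 9 flat sides), circumscribed radius ≈ 4.9 mm, height ≈ 19.2 mm.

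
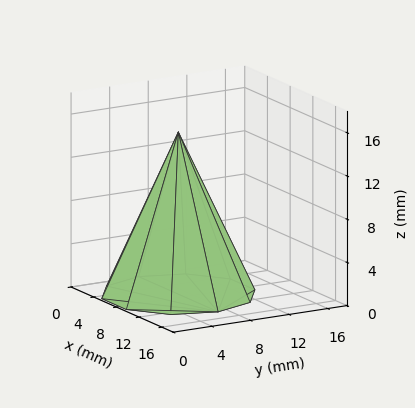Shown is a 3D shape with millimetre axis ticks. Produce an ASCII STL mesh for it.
Reading the render: the shape is a regular 10-sided pyramid, base circumscribed radius ≈ 7 mm, apex at z ≈ 15 mm (dimensions read to the nearest mm from the axis ticks). For the STL, each face is triangulated and given an outward normal.

solid part
  facet normal 0.0000 0.0000 -1.0000
    outer loop
      vertex 9.16 13.66 0.00
      vertex 12.66 11.11 0.00
      vertex 14.00 7.00 0.00
    endloop
  endfacet
  facet normal 0.0000 0.0000 -1.0000
    outer loop
      vertex 4.84 13.66 0.00
      vertex 9.16 13.66 0.00
      vertex 14.00 7.00 0.00
    endloop
  endfacet
  facet normal 0.0000 0.0000 -1.0000
    outer loop
      vertex 1.34 11.11 0.00
      vertex 4.84 13.66 0.00
      vertex 14.00 7.00 0.00
    endloop
  endfacet
  facet normal 0.0000 0.0000 -1.0000
    outer loop
      vertex 0.00 7.00 0.00
      vertex 1.34 11.11 0.00
      vertex 14.00 7.00 0.00
    endloop
  endfacet
  facet normal 0.0000 0.0000 -1.0000
    outer loop
      vertex 1.34 2.89 0.00
      vertex 0.00 7.00 0.00
      vertex 14.00 7.00 0.00
    endloop
  endfacet
  facet normal 0.0000 0.0000 -1.0000
    outer loop
      vertex 4.84 0.34 0.00
      vertex 1.34 2.89 0.00
      vertex 14.00 7.00 0.00
    endloop
  endfacet
  facet normal 0.0000 0.0000 -1.0000
    outer loop
      vertex 9.16 0.34 0.00
      vertex 4.84 0.34 0.00
      vertex 14.00 7.00 0.00
    endloop
  endfacet
  facet normal 0.0000 0.0000 -1.0000
    outer loop
      vertex 12.66 2.89 0.00
      vertex 9.16 0.34 0.00
      vertex 14.00 7.00 0.00
    endloop
  endfacet
  facet normal 0.8690 0.2833 0.4056
    outer loop
      vertex 14.00 7.00 0.00
      vertex 12.66 11.11 0.00
      vertex 7.00 7.00 15.00
    endloop
  endfacet
  facet normal 0.5383 0.7388 0.4055
    outer loop
      vertex 12.66 11.11 0.00
      vertex 9.16 13.66 0.00
      vertex 7.00 7.00 15.00
    endloop
  endfacet
  facet normal 0.0000 0.9140 0.4058
    outer loop
      vertex 9.16 13.66 0.00
      vertex 4.84 13.66 0.00
      vertex 7.00 7.00 15.00
    endloop
  endfacet
  facet normal -0.5383 0.7388 0.4055
    outer loop
      vertex 4.84 13.66 0.00
      vertex 1.34 11.11 0.00
      vertex 7.00 7.00 15.00
    endloop
  endfacet
  facet normal -0.8690 0.2833 0.4056
    outer loop
      vertex 1.34 11.11 0.00
      vertex 0.00 7.00 0.00
      vertex 7.00 7.00 15.00
    endloop
  endfacet
  facet normal -0.8690 -0.2833 0.4056
    outer loop
      vertex 0.00 7.00 0.00
      vertex 1.34 2.89 0.00
      vertex 7.00 7.00 15.00
    endloop
  endfacet
  facet normal -0.5383 -0.7388 0.4055
    outer loop
      vertex 1.34 2.89 0.00
      vertex 4.84 0.34 0.00
      vertex 7.00 7.00 15.00
    endloop
  endfacet
  facet normal 0.0000 -0.9140 0.4058
    outer loop
      vertex 4.84 0.34 0.00
      vertex 9.16 0.34 0.00
      vertex 7.00 7.00 15.00
    endloop
  endfacet
  facet normal 0.5383 -0.7388 0.4055
    outer loop
      vertex 9.16 0.34 0.00
      vertex 12.66 2.89 0.00
      vertex 7.00 7.00 15.00
    endloop
  endfacet
  facet normal 0.8690 -0.2833 0.4056
    outer loop
      vertex 12.66 2.89 0.00
      vertex 14.00 7.00 0.00
      vertex 7.00 7.00 15.00
    endloop
  endfacet
endsolid part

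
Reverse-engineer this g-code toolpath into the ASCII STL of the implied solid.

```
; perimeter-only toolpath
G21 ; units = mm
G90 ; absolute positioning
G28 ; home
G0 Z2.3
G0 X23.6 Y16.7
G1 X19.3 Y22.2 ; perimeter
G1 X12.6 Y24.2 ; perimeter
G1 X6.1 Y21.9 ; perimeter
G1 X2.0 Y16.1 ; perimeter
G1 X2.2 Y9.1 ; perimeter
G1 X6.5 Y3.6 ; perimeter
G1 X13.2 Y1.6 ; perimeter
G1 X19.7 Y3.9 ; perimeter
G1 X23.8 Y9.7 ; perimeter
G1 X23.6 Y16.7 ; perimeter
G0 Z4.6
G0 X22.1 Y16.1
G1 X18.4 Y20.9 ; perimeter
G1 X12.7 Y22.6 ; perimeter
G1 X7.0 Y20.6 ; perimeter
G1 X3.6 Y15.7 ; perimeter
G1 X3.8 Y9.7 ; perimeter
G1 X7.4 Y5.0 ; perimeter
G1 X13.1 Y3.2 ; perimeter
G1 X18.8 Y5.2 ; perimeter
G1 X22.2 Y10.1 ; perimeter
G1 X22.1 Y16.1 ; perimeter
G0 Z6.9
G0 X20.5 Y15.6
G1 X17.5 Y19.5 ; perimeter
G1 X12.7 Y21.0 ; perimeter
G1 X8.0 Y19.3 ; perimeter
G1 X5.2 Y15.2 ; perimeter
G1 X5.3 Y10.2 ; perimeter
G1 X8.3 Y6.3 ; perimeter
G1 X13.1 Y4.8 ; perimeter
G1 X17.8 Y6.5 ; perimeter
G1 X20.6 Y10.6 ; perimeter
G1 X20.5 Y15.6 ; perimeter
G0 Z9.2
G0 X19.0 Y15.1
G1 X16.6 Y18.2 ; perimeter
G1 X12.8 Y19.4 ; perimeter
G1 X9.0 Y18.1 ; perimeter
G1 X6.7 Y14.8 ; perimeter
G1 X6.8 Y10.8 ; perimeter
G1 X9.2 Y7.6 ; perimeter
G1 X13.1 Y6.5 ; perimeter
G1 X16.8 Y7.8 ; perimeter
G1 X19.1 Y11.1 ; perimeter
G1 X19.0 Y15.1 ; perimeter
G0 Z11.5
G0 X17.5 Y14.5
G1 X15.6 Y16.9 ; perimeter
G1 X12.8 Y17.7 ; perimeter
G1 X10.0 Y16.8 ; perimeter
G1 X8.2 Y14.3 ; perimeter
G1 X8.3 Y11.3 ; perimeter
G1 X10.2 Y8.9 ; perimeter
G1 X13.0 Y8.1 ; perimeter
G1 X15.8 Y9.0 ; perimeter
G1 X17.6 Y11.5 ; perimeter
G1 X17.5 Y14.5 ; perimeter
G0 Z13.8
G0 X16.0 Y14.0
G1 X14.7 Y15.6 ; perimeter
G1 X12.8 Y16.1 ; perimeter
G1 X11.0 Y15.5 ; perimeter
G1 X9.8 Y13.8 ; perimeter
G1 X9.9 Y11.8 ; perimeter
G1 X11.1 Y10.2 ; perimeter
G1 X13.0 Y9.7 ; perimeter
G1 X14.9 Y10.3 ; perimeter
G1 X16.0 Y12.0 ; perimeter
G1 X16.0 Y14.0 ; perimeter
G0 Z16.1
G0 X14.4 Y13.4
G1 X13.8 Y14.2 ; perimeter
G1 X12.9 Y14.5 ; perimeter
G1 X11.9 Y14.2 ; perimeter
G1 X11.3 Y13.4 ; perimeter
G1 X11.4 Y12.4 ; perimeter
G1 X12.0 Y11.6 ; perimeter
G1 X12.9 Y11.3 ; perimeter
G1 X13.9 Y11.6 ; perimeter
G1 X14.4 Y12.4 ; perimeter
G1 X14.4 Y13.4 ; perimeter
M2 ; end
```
solid part
  facet normal 0.0000 0.0000 -1.0000
    outer loop
      vertex 12.6 25.8 0.0
      vertex 20.2 23.5 0.0
      vertex 25.1 17.2 0.0
    endloop
  endfacet
  facet normal 0.0000 0.0000 -1.0000
    outer loop
      vertex 5.1 23.2 0.0
      vertex 12.6 25.8 0.0
      vertex 25.1 17.2 0.0
    endloop
  endfacet
  facet normal 0.0000 0.0000 -1.0000
    outer loop
      vertex 0.5 16.6 0.0
      vertex 5.1 23.2 0.0
      vertex 25.1 17.2 0.0
    endloop
  endfacet
  facet normal 0.0000 0.0000 -1.0000
    outer loop
      vertex 0.7 8.6 0.0
      vertex 0.5 16.6 0.0
      vertex 25.1 17.2 0.0
    endloop
  endfacet
  facet normal 0.0000 0.0000 -1.0000
    outer loop
      vertex 5.6 2.3 0.0
      vertex 0.7 8.6 0.0
      vertex 25.1 17.2 0.0
    endloop
  endfacet
  facet normal 0.0000 0.0000 -1.0000
    outer loop
      vertex 13.2 0.0 0.0
      vertex 5.6 2.3 0.0
      vertex 25.1 17.2 0.0
    endloop
  endfacet
  facet normal 0.0000 0.0000 -1.0000
    outer loop
      vertex 20.7 2.6 0.0
      vertex 13.2 0.0 0.0
      vertex 25.1 17.2 0.0
    endloop
  endfacet
  facet normal 0.0000 0.0000 -1.0000
    outer loop
      vertex 25.3 9.2 0.0
      vertex 20.7 2.6 0.0
      vertex 25.1 17.2 0.0
    endloop
  endfacet
  facet normal 0.6567 0.5108 0.5548
    outer loop
      vertex 25.1 17.2 0.0
      vertex 20.2 23.5 0.0
      vertex 12.9 12.9 18.4
    endloop
  endfacet
  facet normal 0.2410 0.7965 0.5545
    outer loop
      vertex 20.2 23.5 0.0
      vertex 12.6 25.8 0.0
      vertex 12.9 12.9 18.4
    endloop
  endfacet
  facet normal -0.2724 0.7858 0.5553
    outer loop
      vertex 12.6 25.8 0.0
      vertex 5.1 23.2 0.0
      vertex 12.9 12.9 18.4
    endloop
  endfacet
  facet normal -0.6822 0.4755 0.5554
    outer loop
      vertex 5.1 23.2 0.0
      vertex 0.5 16.6 0.0
      vertex 12.9 12.9 18.4
    endloop
  endfacet
  facet normal -0.8310 -0.0208 0.5559
    outer loop
      vertex 0.5 16.6 0.0
      vertex 0.7 8.6 0.0
      vertex 12.9 12.9 18.4
    endloop
  endfacet
  facet normal -0.6567 -0.5108 0.5548
    outer loop
      vertex 0.7 8.6 0.0
      vertex 5.6 2.3 0.0
      vertex 12.9 12.9 18.4
    endloop
  endfacet
  facet normal -0.2410 -0.7965 0.5545
    outer loop
      vertex 5.6 2.3 0.0
      vertex 13.2 0.0 0.0
      vertex 12.9 12.9 18.4
    endloop
  endfacet
  facet normal 0.2724 -0.7858 0.5553
    outer loop
      vertex 13.2 0.0 0.0
      vertex 20.7 2.6 0.0
      vertex 12.9 12.9 18.4
    endloop
  endfacet
  facet normal 0.6822 -0.4755 0.5554
    outer loop
      vertex 20.7 2.6 0.0
      vertex 25.3 9.2 0.0
      vertex 12.9 12.9 18.4
    endloop
  endfacet
  facet normal 0.8310 0.0208 0.5559
    outer loop
      vertex 25.3 9.2 0.0
      vertex 25.1 17.2 0.0
      vertex 12.9 12.9 18.4
    endloop
  endfacet
endsolid part

The G0 Z moves step by Δz≈2.3 mm. The G1 loops shrink linearly with z, so the solid tapers from its base footprint up to z≈18.4. Closing with a flat bottom cap and the tapered top and triangulating gives 18 facets — a regular 10-sided pyramid, base circumscribed radius ≈ 12.9 mm, apex at z ≈ 18.4 mm.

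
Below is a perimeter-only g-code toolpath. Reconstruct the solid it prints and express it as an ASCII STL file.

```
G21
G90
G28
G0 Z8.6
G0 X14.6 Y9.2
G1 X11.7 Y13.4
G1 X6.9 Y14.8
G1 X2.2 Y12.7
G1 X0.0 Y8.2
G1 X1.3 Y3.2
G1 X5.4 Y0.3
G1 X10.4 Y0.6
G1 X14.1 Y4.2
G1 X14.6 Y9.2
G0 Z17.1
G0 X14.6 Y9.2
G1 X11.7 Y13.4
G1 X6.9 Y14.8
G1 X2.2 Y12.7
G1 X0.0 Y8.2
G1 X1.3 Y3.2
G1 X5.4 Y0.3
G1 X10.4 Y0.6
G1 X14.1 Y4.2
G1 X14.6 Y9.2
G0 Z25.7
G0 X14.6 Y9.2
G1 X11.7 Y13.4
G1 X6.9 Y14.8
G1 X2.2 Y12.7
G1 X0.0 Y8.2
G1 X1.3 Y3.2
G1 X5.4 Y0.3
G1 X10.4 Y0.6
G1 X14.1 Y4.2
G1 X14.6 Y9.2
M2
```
solid part
  facet normal 0.0000 0.0000 -1.0000
    outer loop
      vertex 6.9 14.8 0.0
      vertex 11.7 13.4 0.0
      vertex 14.6 9.2 0.0
    endloop
  endfacet
  facet normal 0.0000 0.0000 -1.0000
    outer loop
      vertex 2.2 12.7 0.0
      vertex 6.9 14.8 0.0
      vertex 14.6 9.2 0.0
    endloop
  endfacet
  facet normal 0.0000 0.0000 -1.0000
    outer loop
      vertex 0.0 8.2 0.0
      vertex 2.2 12.7 0.0
      vertex 14.6 9.2 0.0
    endloop
  endfacet
  facet normal 0.0000 0.0000 -1.0000
    outer loop
      vertex 1.3 3.2 0.0
      vertex 0.0 8.2 0.0
      vertex 14.6 9.2 0.0
    endloop
  endfacet
  facet normal 0.0000 0.0000 -1.0000
    outer loop
      vertex 5.4 0.3 0.0
      vertex 1.3 3.2 0.0
      vertex 14.6 9.2 0.0
    endloop
  endfacet
  facet normal 0.0000 0.0000 -1.0000
    outer loop
      vertex 10.4 0.6 0.0
      vertex 5.4 0.3 0.0
      vertex 14.6 9.2 0.0
    endloop
  endfacet
  facet normal 0.0000 0.0000 -1.0000
    outer loop
      vertex 14.1 4.2 0.0
      vertex 10.4 0.6 0.0
      vertex 14.6 9.2 0.0
    endloop
  endfacet
  facet normal 0.0000 0.0000 1.0000
    outer loop
      vertex 14.6 9.2 25.7
      vertex 11.7 13.4 25.7
      vertex 6.9 14.8 25.7
    endloop
  endfacet
  facet normal 0.0000 0.0000 1.0000
    outer loop
      vertex 14.6 9.2 25.7
      vertex 6.9 14.8 25.7
      vertex 2.2 12.7 25.7
    endloop
  endfacet
  facet normal 0.0000 0.0000 1.0000
    outer loop
      vertex 14.6 9.2 25.7
      vertex 2.2 12.7 25.7
      vertex 0.0 8.2 25.7
    endloop
  endfacet
  facet normal 0.0000 0.0000 1.0000
    outer loop
      vertex 14.6 9.2 25.7
      vertex 0.0 8.2 25.7
      vertex 1.3 3.2 25.7
    endloop
  endfacet
  facet normal 0.0000 0.0000 1.0000
    outer loop
      vertex 14.6 9.2 25.7
      vertex 1.3 3.2 25.7
      vertex 5.4 0.3 25.7
    endloop
  endfacet
  facet normal 0.0000 0.0000 1.0000
    outer loop
      vertex 14.6 9.2 25.7
      vertex 5.4 0.3 25.7
      vertex 10.4 0.6 25.7
    endloop
  endfacet
  facet normal 0.0000 0.0000 1.0000
    outer loop
      vertex 14.6 9.2 25.7
      vertex 10.4 0.6 25.7
      vertex 14.1 4.2 25.7
    endloop
  endfacet
  facet normal 0.8229 0.5682 0.0000
    outer loop
      vertex 14.6 9.2 0.0
      vertex 11.7 13.4 0.0
      vertex 11.7 13.4 25.7
    endloop
  endfacet
  facet normal 0.8229 0.5682 0.0000
    outer loop
      vertex 14.6 9.2 0.0
      vertex 11.7 13.4 25.7
      vertex 14.6 9.2 25.7
    endloop
  endfacet
  facet normal 0.2800 0.9600 0.0000
    outer loop
      vertex 11.7 13.4 0.0
      vertex 6.9 14.8 0.0
      vertex 6.9 14.8 25.7
    endloop
  endfacet
  facet normal 0.2800 0.9600 0.0000
    outer loop
      vertex 11.7 13.4 0.0
      vertex 6.9 14.8 25.7
      vertex 11.7 13.4 25.7
    endloop
  endfacet
  facet normal -0.4079 0.9130 0.0000
    outer loop
      vertex 6.9 14.8 0.0
      vertex 2.2 12.7 0.0
      vertex 2.2 12.7 25.7
    endloop
  endfacet
  facet normal -0.4079 0.9130 0.0000
    outer loop
      vertex 6.9 14.8 0.0
      vertex 2.2 12.7 25.7
      vertex 6.9 14.8 25.7
    endloop
  endfacet
  facet normal -0.8984 0.4392 0.0000
    outer loop
      vertex 2.2 12.7 0.0
      vertex 0.0 8.2 0.0
      vertex 0.0 8.2 25.7
    endloop
  endfacet
  facet normal -0.8984 0.4392 0.0000
    outer loop
      vertex 2.2 12.7 0.0
      vertex 0.0 8.2 25.7
      vertex 2.2 12.7 25.7
    endloop
  endfacet
  facet normal -0.9678 -0.2516 0.0000
    outer loop
      vertex 0.0 8.2 0.0
      vertex 1.3 3.2 0.0
      vertex 1.3 3.2 25.7
    endloop
  endfacet
  facet normal -0.9678 -0.2516 0.0000
    outer loop
      vertex 0.0 8.2 0.0
      vertex 1.3 3.2 25.7
      vertex 0.0 8.2 25.7
    endloop
  endfacet
  facet normal -0.5775 -0.8164 0.0000
    outer loop
      vertex 1.3 3.2 0.0
      vertex 5.4 0.3 0.0
      vertex 5.4 0.3 25.7
    endloop
  endfacet
  facet normal -0.5775 -0.8164 0.0000
    outer loop
      vertex 1.3 3.2 0.0
      vertex 5.4 0.3 25.7
      vertex 1.3 3.2 25.7
    endloop
  endfacet
  facet normal 0.0599 -0.9982 0.0000
    outer loop
      vertex 5.4 0.3 0.0
      vertex 10.4 0.6 0.0
      vertex 10.4 0.6 25.7
    endloop
  endfacet
  facet normal 0.0599 -0.9982 0.0000
    outer loop
      vertex 5.4 0.3 0.0
      vertex 10.4 0.6 25.7
      vertex 5.4 0.3 25.7
    endloop
  endfacet
  facet normal 0.6974 -0.7167 0.0000
    outer loop
      vertex 10.4 0.6 0.0
      vertex 14.1 4.2 0.0
      vertex 14.1 4.2 25.7
    endloop
  endfacet
  facet normal 0.6974 -0.7167 0.0000
    outer loop
      vertex 10.4 0.6 0.0
      vertex 14.1 4.2 25.7
      vertex 10.4 0.6 25.7
    endloop
  endfacet
  facet normal 0.9950 -0.0995 0.0000
    outer loop
      vertex 14.1 4.2 0.0
      vertex 14.6 9.2 0.0
      vertex 14.6 9.2 25.7
    endloop
  endfacet
  facet normal 0.9950 -0.0995 0.0000
    outer loop
      vertex 14.1 4.2 0.0
      vertex 14.6 9.2 25.7
      vertex 14.1 4.2 25.7
    endloop
  endfacet
endsolid part

The G0 Z moves step by Δz≈8.6 mm. Every layer's G1 loop is the same polygon, so the solid is a straight extrusion of it from z=0 to z≈25.7. Closing with flat bottom and top caps and triangulating gives 32 facets — a regular 9-sided prism (a cylinder approximated with 9 flat sides), circumscribed radius ≈ 7.4 mm, height ≈ 25.7 mm.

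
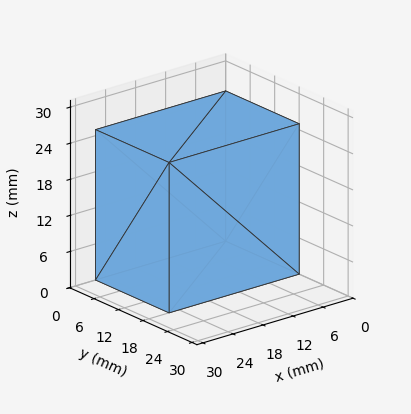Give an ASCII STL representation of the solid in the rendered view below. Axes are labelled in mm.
Reading the render: the shape is a rectangular box, roughly 26 × 18 mm footprint and 25 mm tall (dimensions read to the nearest mm from the axis ticks). For the STL, each face is triangulated and given an outward normal.

solid part
  facet normal 0.0000 0.0000 -1.0000
    outer loop
      vertex 26.000 18.000 0.000
      vertex 26.000 0.000 0.000
      vertex 0.000 0.000 0.000
    endloop
  endfacet
  facet normal 0.0000 0.0000 -1.0000
    outer loop
      vertex 0.000 18.000 0.000
      vertex 26.000 18.000 0.000
      vertex 0.000 0.000 0.000
    endloop
  endfacet
  facet normal 0.0000 0.0000 1.0000
    outer loop
      vertex 0.000 0.000 25.000
      vertex 26.000 0.000 25.000
      vertex 26.000 18.000 25.000
    endloop
  endfacet
  facet normal 0.0000 0.0000 1.0000
    outer loop
      vertex 0.000 0.000 25.000
      vertex 26.000 18.000 25.000
      vertex 0.000 18.000 25.000
    endloop
  endfacet
  facet normal 0.0000 -1.0000 0.0000
    outer loop
      vertex 0.000 0.000 0.000
      vertex 26.000 0.000 0.000
      vertex 26.000 0.000 25.000
    endloop
  endfacet
  facet normal 0.0000 -1.0000 0.0000
    outer loop
      vertex 0.000 0.000 0.000
      vertex 26.000 0.000 25.000
      vertex 0.000 0.000 25.000
    endloop
  endfacet
  facet normal 0.0000 1.0000 0.0000
    outer loop
      vertex 26.000 18.000 25.000
      vertex 26.000 18.000 0.000
      vertex 0.000 18.000 0.000
    endloop
  endfacet
  facet normal 0.0000 1.0000 0.0000
    outer loop
      vertex 0.000 18.000 25.000
      vertex 26.000 18.000 25.000
      vertex 0.000 18.000 0.000
    endloop
  endfacet
  facet normal -1.0000 0.0000 0.0000
    outer loop
      vertex 0.000 18.000 25.000
      vertex 0.000 18.000 0.000
      vertex 0.000 0.000 0.000
    endloop
  endfacet
  facet normal -1.0000 0.0000 0.0000
    outer loop
      vertex 0.000 0.000 25.000
      vertex 0.000 18.000 25.000
      vertex 0.000 0.000 0.000
    endloop
  endfacet
  facet normal 1.0000 0.0000 0.0000
    outer loop
      vertex 26.000 0.000 0.000
      vertex 26.000 18.000 0.000
      vertex 26.000 18.000 25.000
    endloop
  endfacet
  facet normal 1.0000 0.0000 0.0000
    outer loop
      vertex 26.000 0.000 0.000
      vertex 26.000 18.000 25.000
      vertex 26.000 0.000 25.000
    endloop
  endfacet
endsolid part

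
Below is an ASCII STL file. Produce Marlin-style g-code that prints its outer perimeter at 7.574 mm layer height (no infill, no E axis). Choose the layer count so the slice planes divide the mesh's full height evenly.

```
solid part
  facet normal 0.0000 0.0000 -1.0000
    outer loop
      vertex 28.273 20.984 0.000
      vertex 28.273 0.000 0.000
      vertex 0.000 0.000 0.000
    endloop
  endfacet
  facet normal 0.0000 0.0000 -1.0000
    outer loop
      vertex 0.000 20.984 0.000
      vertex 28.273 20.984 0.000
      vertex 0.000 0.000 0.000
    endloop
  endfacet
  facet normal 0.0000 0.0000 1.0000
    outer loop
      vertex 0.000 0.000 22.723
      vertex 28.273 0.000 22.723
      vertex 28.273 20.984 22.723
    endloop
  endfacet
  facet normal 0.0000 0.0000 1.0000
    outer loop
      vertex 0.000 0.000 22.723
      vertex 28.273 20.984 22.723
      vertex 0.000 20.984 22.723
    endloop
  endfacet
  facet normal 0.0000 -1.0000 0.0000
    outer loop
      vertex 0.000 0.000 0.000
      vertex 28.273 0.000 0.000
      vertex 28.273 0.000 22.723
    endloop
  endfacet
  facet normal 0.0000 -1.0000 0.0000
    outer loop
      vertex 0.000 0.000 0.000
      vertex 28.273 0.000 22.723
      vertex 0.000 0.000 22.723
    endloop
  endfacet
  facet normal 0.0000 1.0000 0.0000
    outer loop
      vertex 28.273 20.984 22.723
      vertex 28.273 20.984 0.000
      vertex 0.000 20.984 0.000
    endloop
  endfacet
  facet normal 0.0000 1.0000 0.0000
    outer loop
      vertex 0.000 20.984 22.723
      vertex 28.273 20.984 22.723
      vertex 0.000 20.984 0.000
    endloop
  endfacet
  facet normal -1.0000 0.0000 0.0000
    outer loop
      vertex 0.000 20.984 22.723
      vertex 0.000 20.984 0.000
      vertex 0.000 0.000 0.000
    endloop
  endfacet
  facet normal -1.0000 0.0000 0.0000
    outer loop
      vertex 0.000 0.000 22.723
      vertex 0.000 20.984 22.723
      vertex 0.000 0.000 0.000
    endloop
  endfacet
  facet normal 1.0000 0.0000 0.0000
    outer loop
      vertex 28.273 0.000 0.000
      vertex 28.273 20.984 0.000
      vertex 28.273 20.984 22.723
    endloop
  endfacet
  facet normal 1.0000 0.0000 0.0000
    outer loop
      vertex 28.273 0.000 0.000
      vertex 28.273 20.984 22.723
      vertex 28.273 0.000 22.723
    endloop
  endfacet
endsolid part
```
; perimeter-only toolpath
G21 ; units = mm
G90 ; absolute positioning
G28 ; home
; layer 1
G0 Z7.574
G0 X0.000 Y0.000
G1 X28.273 Y0.000
G1 X28.273 Y20.984
G1 X0.000 Y20.984
G1 X0.000 Y0.000
; layer 2
G0 Z15.149
G0 X0.000 Y0.000
G1 X28.273 Y0.000
G1 X28.273 Y20.984
G1 X0.000 Y20.984
G1 X0.000 Y0.000
; layer 3
G0 Z22.723
G0 X0.000 Y0.000
G1 X28.273 Y0.000
G1 X28.273 Y20.984
G1 X0.000 Y20.984
G1 X0.000 Y0.000
M2 ; end

The solid is a rectangular box, roughly 28.3 × 21 mm footprint and 22.7 mm tall. Slicing at Δz = 7.574 mm — 3 equal slices spanning the solid's height, so layer i sits at z = i·h/3 — gives 3 non-empty perimeters. Each is a 4-segment closed polygon; G0 lifts to the layer z and rapids to the start vertex, then G1 traces the edges.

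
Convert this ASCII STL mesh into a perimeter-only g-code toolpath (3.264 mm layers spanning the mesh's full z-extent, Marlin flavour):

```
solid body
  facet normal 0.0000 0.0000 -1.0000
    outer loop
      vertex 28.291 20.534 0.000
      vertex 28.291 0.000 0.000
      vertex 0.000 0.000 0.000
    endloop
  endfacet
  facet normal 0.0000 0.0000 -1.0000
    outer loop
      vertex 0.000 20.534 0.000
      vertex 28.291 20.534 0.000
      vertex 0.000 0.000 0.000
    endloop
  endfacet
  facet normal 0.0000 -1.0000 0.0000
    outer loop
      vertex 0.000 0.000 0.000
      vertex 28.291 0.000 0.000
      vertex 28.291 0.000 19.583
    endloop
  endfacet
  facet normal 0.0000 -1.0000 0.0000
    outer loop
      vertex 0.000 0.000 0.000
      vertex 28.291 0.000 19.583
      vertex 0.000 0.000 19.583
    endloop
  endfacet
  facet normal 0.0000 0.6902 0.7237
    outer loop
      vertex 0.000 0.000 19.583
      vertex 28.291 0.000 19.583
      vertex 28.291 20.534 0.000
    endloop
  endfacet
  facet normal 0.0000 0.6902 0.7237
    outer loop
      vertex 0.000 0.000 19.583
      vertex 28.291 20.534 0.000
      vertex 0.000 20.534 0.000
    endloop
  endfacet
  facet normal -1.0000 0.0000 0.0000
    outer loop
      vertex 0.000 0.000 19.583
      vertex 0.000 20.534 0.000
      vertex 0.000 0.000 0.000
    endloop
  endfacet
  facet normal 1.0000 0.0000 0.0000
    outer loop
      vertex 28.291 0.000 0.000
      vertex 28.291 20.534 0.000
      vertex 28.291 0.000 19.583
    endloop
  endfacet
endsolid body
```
; perimeter-only toolpath
G21 ; units = mm
G90 ; absolute positioning
G28 ; home
; layer 1
G0 Z3.264
G0 X0.000 Y0.000
G1 X28.291 Y0.000
G1 X28.291 Y17.112
G1 X0.000 Y17.112
G1 X0.000 Y0.000
; layer 2
G0 Z6.528
G0 X0.000 Y0.000
G1 X28.291 Y0.000
G1 X28.291 Y13.689
G1 X0.000 Y13.689
G1 X0.000 Y0.000
; layer 3
G0 Z9.791
G0 X0.000 Y0.000
G1 X28.291 Y0.000
G1 X28.291 Y10.267
G1 X0.000 Y10.267
G1 X0.000 Y0.000
; layer 4
G0 Z13.055
G0 X0.000 Y0.000
G1 X28.291 Y0.000
G1 X28.291 Y6.845
G1 X0.000 Y6.845
G1 X0.000 Y0.000
; layer 5
G0 Z16.319
G0 X0.000 Y0.000
G1 X28.291 Y0.000
G1 X28.291 Y3.422
G1 X0.000 Y3.422
G1 X0.000 Y0.000
M2 ; end

The solid is a wedge (ramp): 28.3 × 20.5 mm base, rising to 19.6 mm along the y=0 edge and sloping linearly to z=0 at y=20.5. Slicing at Δz = 3.264 mm — 6 equal slices spanning the solid's height, so layer i sits at z = i·h/6 — gives 5 non-empty perimeters. Each is a 4-segment closed polygon; G0 lifts to the layer z and rapids to the start vertex, then G1 traces the edges. The cross-section shrinks linearly with z (the slice at the apex is degenerate and omitted).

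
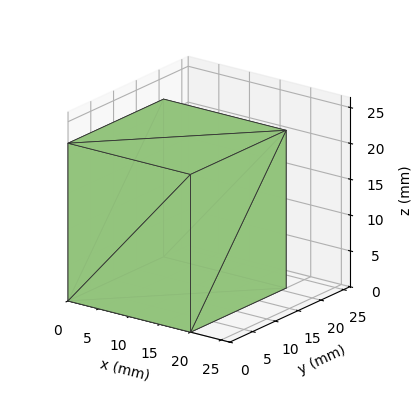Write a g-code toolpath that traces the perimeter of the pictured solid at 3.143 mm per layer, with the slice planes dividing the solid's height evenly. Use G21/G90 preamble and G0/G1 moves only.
Reading the render: the shape is a rectangular box, roughly 20 × 21 mm footprint and 22 mm tall (dimensions read to the nearest mm from the axis ticks). For the g-code, the solid's height is divided into equal slices at the stated Δz and each level perimeter traced with G1 moves after a G0 lift.

; perimeter-only toolpath
G21 ; units = mm
G90 ; absolute positioning
G28 ; home
; layer 1
G0 Z3.143
G0 X0.000 Y0.000
G1 X20.000 Y0.000
G1 X20.000 Y21.000
G1 X0.000 Y21.000
G1 X0.000 Y0.000
; layer 2
G0 Z6.286
G0 X0.000 Y0.000
G1 X20.000 Y0.000
G1 X20.000 Y21.000
G1 X0.000 Y21.000
G1 X0.000 Y0.000
; layer 3
G0 Z9.429
G0 X0.000 Y0.000
G1 X20.000 Y0.000
G1 X20.000 Y21.000
G1 X0.000 Y21.000
G1 X0.000 Y0.000
; layer 4
G0 Z12.571
G0 X0.000 Y0.000
G1 X20.000 Y0.000
G1 X20.000 Y21.000
G1 X0.000 Y21.000
G1 X0.000 Y0.000
; layer 5
G0 Z15.714
G0 X0.000 Y0.000
G1 X20.000 Y0.000
G1 X20.000 Y21.000
G1 X0.000 Y21.000
G1 X0.000 Y0.000
; layer 6
G0 Z18.857
G0 X0.000 Y0.000
G1 X20.000 Y0.000
G1 X20.000 Y21.000
G1 X0.000 Y21.000
G1 X0.000 Y0.000
; layer 7
G0 Z22.000
G0 X0.000 Y0.000
G1 X20.000 Y0.000
G1 X20.000 Y21.000
G1 X0.000 Y21.000
G1 X0.000 Y0.000
M2 ; end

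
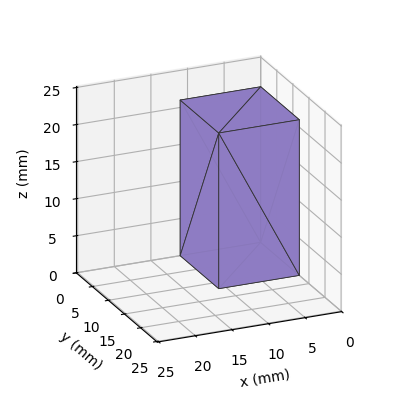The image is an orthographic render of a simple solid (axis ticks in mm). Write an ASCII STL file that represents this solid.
Reading the render: the shape is a rectangular box, roughly 11 × 12 mm footprint and 21 mm tall (dimensions read to the nearest mm from the axis ticks). For the STL, each face is triangulated and given an outward normal.

solid part
  facet normal 0.0000 0.0000 -1.0000
    outer loop
      vertex 11.000 12.000 0.000
      vertex 11.000 0.000 0.000
      vertex 0.000 0.000 0.000
    endloop
  endfacet
  facet normal 0.0000 0.0000 -1.0000
    outer loop
      vertex 0.000 12.000 0.000
      vertex 11.000 12.000 0.000
      vertex 0.000 0.000 0.000
    endloop
  endfacet
  facet normal 0.0000 0.0000 1.0000
    outer loop
      vertex 0.000 0.000 21.000
      vertex 11.000 0.000 21.000
      vertex 11.000 12.000 21.000
    endloop
  endfacet
  facet normal 0.0000 0.0000 1.0000
    outer loop
      vertex 0.000 0.000 21.000
      vertex 11.000 12.000 21.000
      vertex 0.000 12.000 21.000
    endloop
  endfacet
  facet normal 0.0000 -1.0000 0.0000
    outer loop
      vertex 0.000 0.000 0.000
      vertex 11.000 0.000 0.000
      vertex 11.000 0.000 21.000
    endloop
  endfacet
  facet normal 0.0000 -1.0000 0.0000
    outer loop
      vertex 0.000 0.000 0.000
      vertex 11.000 0.000 21.000
      vertex 0.000 0.000 21.000
    endloop
  endfacet
  facet normal 0.0000 1.0000 0.0000
    outer loop
      vertex 11.000 12.000 21.000
      vertex 11.000 12.000 0.000
      vertex 0.000 12.000 0.000
    endloop
  endfacet
  facet normal 0.0000 1.0000 0.0000
    outer loop
      vertex 0.000 12.000 21.000
      vertex 11.000 12.000 21.000
      vertex 0.000 12.000 0.000
    endloop
  endfacet
  facet normal -1.0000 0.0000 0.0000
    outer loop
      vertex 0.000 12.000 21.000
      vertex 0.000 12.000 0.000
      vertex 0.000 0.000 0.000
    endloop
  endfacet
  facet normal -1.0000 0.0000 0.0000
    outer loop
      vertex 0.000 0.000 21.000
      vertex 0.000 12.000 21.000
      vertex 0.000 0.000 0.000
    endloop
  endfacet
  facet normal 1.0000 0.0000 0.0000
    outer loop
      vertex 11.000 0.000 0.000
      vertex 11.000 12.000 0.000
      vertex 11.000 12.000 21.000
    endloop
  endfacet
  facet normal 1.0000 0.0000 0.0000
    outer loop
      vertex 11.000 0.000 0.000
      vertex 11.000 12.000 21.000
      vertex 11.000 0.000 21.000
    endloop
  endfacet
endsolid part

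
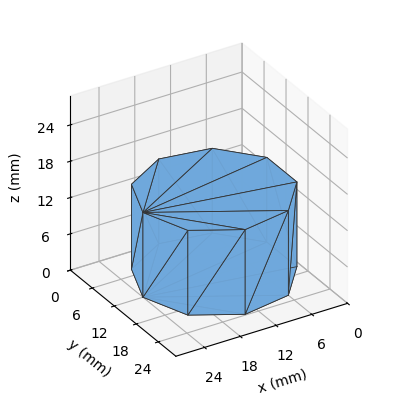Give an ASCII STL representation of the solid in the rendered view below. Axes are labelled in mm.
Reading the render: the shape is a regular 9-sided prism (a cylinder approximated with 9 flat sides), circumscribed radius ≈ 12 mm, height ≈ 14 mm (dimensions read to the nearest mm from the axis ticks). For the STL, each face is triangulated and given an outward normal.

solid part
  facet normal 0.0000 0.0000 -1.0000
    outer loop
      vertex 14.1 23.8 0.0
      vertex 21.2 19.7 0.0
      vertex 24.0 12.0 0.0
    endloop
  endfacet
  facet normal 0.0000 0.0000 -1.0000
    outer loop
      vertex 6.0 22.4 0.0
      vertex 14.1 23.8 0.0
      vertex 24.0 12.0 0.0
    endloop
  endfacet
  facet normal 0.0000 0.0000 -1.0000
    outer loop
      vertex 0.7 16.1 0.0
      vertex 6.0 22.4 0.0
      vertex 24.0 12.0 0.0
    endloop
  endfacet
  facet normal 0.0000 0.0000 -1.0000
    outer loop
      vertex 0.7 7.9 0.0
      vertex 0.7 16.1 0.0
      vertex 24.0 12.0 0.0
    endloop
  endfacet
  facet normal 0.0000 0.0000 -1.0000
    outer loop
      vertex 6.0 1.6 0.0
      vertex 0.7 7.9 0.0
      vertex 24.0 12.0 0.0
    endloop
  endfacet
  facet normal 0.0000 0.0000 -1.0000
    outer loop
      vertex 14.1 0.2 0.0
      vertex 6.0 1.6 0.0
      vertex 24.0 12.0 0.0
    endloop
  endfacet
  facet normal 0.0000 0.0000 -1.0000
    outer loop
      vertex 21.2 4.3 0.0
      vertex 14.1 0.2 0.0
      vertex 24.0 12.0 0.0
    endloop
  endfacet
  facet normal 0.0000 0.0000 1.0000
    outer loop
      vertex 24.0 12.0 14.0
      vertex 21.2 19.7 14.0
      vertex 14.1 23.8 14.0
    endloop
  endfacet
  facet normal 0.0000 0.0000 1.0000
    outer loop
      vertex 24.0 12.0 14.0
      vertex 14.1 23.8 14.0
      vertex 6.0 22.4 14.0
    endloop
  endfacet
  facet normal 0.0000 0.0000 1.0000
    outer loop
      vertex 24.0 12.0 14.0
      vertex 6.0 22.4 14.0
      vertex 0.7 16.1 14.0
    endloop
  endfacet
  facet normal 0.0000 0.0000 1.0000
    outer loop
      vertex 24.0 12.0 14.0
      vertex 0.7 16.1 14.0
      vertex 0.7 7.9 14.0
    endloop
  endfacet
  facet normal 0.0000 0.0000 1.0000
    outer loop
      vertex 24.0 12.0 14.0
      vertex 0.7 7.9 14.0
      vertex 6.0 1.6 14.0
    endloop
  endfacet
  facet normal 0.0000 0.0000 1.0000
    outer loop
      vertex 24.0 12.0 14.0
      vertex 6.0 1.6 14.0
      vertex 14.1 0.2 14.0
    endloop
  endfacet
  facet normal 0.0000 0.0000 1.0000
    outer loop
      vertex 24.0 12.0 14.0
      vertex 14.1 0.2 14.0
      vertex 21.2 4.3 14.0
    endloop
  endfacet
  facet normal 0.9398 0.3417 0.0000
    outer loop
      vertex 24.0 12.0 0.0
      vertex 21.2 19.7 0.0
      vertex 21.2 19.7 14.0
    endloop
  endfacet
  facet normal 0.9398 0.3417 0.0000
    outer loop
      vertex 24.0 12.0 0.0
      vertex 21.2 19.7 14.0
      vertex 24.0 12.0 14.0
    endloop
  endfacet
  facet normal 0.5001 0.8660 0.0000
    outer loop
      vertex 21.2 19.7 0.0
      vertex 14.1 23.8 0.0
      vertex 14.1 23.8 14.0
    endloop
  endfacet
  facet normal 0.5001 0.8660 0.0000
    outer loop
      vertex 21.2 19.7 0.0
      vertex 14.1 23.8 14.0
      vertex 21.2 19.7 14.0
    endloop
  endfacet
  facet normal -0.1703 0.9854 0.0000
    outer loop
      vertex 14.1 23.8 0.0
      vertex 6.0 22.4 0.0
      vertex 6.0 22.4 14.0
    endloop
  endfacet
  facet normal -0.1703 0.9854 0.0000
    outer loop
      vertex 14.1 23.8 0.0
      vertex 6.0 22.4 14.0
      vertex 14.1 23.8 14.0
    endloop
  endfacet
  facet normal -0.7652 0.6438 0.0000
    outer loop
      vertex 6.0 22.4 0.0
      vertex 0.7 16.1 0.0
      vertex 0.7 16.1 14.0
    endloop
  endfacet
  facet normal -0.7652 0.6438 0.0000
    outer loop
      vertex 6.0 22.4 0.0
      vertex 0.7 16.1 14.0
      vertex 6.0 22.4 14.0
    endloop
  endfacet
  facet normal -1.0000 0.0000 0.0000
    outer loop
      vertex 0.7 16.1 0.0
      vertex 0.7 7.9 0.0
      vertex 0.7 7.9 14.0
    endloop
  endfacet
  facet normal -1.0000 0.0000 0.0000
    outer loop
      vertex 0.7 16.1 0.0
      vertex 0.7 7.9 14.0
      vertex 0.7 16.1 14.0
    endloop
  endfacet
  facet normal -0.7652 -0.6438 0.0000
    outer loop
      vertex 0.7 7.9 0.0
      vertex 6.0 1.6 0.0
      vertex 6.0 1.6 14.0
    endloop
  endfacet
  facet normal -0.7652 -0.6438 0.0000
    outer loop
      vertex 0.7 7.9 0.0
      vertex 6.0 1.6 14.0
      vertex 0.7 7.9 14.0
    endloop
  endfacet
  facet normal -0.1703 -0.9854 0.0000
    outer loop
      vertex 6.0 1.6 0.0
      vertex 14.1 0.2 0.0
      vertex 14.1 0.2 14.0
    endloop
  endfacet
  facet normal -0.1703 -0.9854 0.0000
    outer loop
      vertex 6.0 1.6 0.0
      vertex 14.1 0.2 14.0
      vertex 6.0 1.6 14.0
    endloop
  endfacet
  facet normal 0.5001 -0.8660 0.0000
    outer loop
      vertex 14.1 0.2 0.0
      vertex 21.2 4.3 0.0
      vertex 21.2 4.3 14.0
    endloop
  endfacet
  facet normal 0.5001 -0.8660 0.0000
    outer loop
      vertex 14.1 0.2 0.0
      vertex 21.2 4.3 14.0
      vertex 14.1 0.2 14.0
    endloop
  endfacet
  facet normal 0.9398 -0.3417 0.0000
    outer loop
      vertex 21.2 4.3 0.0
      vertex 24.0 12.0 0.0
      vertex 24.0 12.0 14.0
    endloop
  endfacet
  facet normal 0.9398 -0.3417 0.0000
    outer loop
      vertex 21.2 4.3 0.0
      vertex 24.0 12.0 14.0
      vertex 21.2 4.3 14.0
    endloop
  endfacet
endsolid part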